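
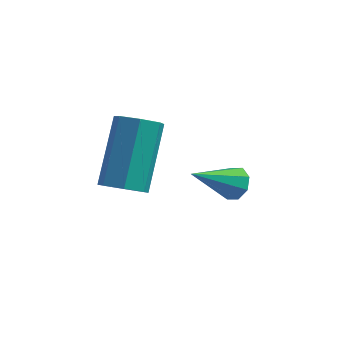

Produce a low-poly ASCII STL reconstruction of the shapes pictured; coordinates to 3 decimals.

solid 
facet normal 0.599 0.544 -0.587
outer loop
vertex -1.496 0.648 -0.648
vertex -1.85 0.657 -1.001
vertex -1.731 0.947 -0.611
endloop
endfacet
facet normal 0.313 0.130 0.941
outer loop
vertex -1.496 0.648 -0.648
vertex -1.731 0.947 -0.611
vertex -2.75 -0.157 -0.119
endloop
endfacet
facet normal 0.601 0.543 -0.587
outer loop
vertex -1.731 0.947 -0.611
vertex -1.85 0.657 -1.001
vertex -2.036 1.077 -0.803
endloop
endfacet
facet normal -0.246 0.575 0.780
outer loop
vertex -1.731 0.947 -0.611
vertex -2.036 1.077 -0.803
vertex -2.75 -0.157 -0.119
endloop
endfacet
facet normal 0.600 0.543 -0.588
outer loop
vertex -2.036 1.077 -0.803
vertex -1.85 0.657 -1.001
vertex -2.232 0.96 -1.111
endloop
endfacet
facet normal -0.765 0.588 0.263
outer loop
vertex -2.036 1.077 -0.803
vertex -2.232 0.96 -1.111
vertex -2.75 -0.157 -0.119
endloop
endfacet
facet normal 0.600 0.543 -0.588
outer loop
vertex -2.232 0.96 -1.111
vertex -1.85 0.657 -1.001
vertex -2.204 0.666 -1.354
endloop
endfacet
facet normal -0.938 0.163 -0.306
outer loop
vertex -2.232 0.96 -1.111
vertex -2.204 0.666 -1.354
vertex -2.75 -0.157 -0.119
endloop
endfacet
facet normal 0.599 0.544 -0.587
outer loop
vertex -2.204 0.666 -1.354
vertex -1.85 0.657 -1.001
vertex -1.968 0.367 -1.39
endloop
endfacet
facet normal -0.664 -0.453 -0.595
outer loop
vertex -2.204 0.666 -1.354
vertex -1.968 0.367 -1.39
vertex -2.75 -0.157 -0.119
endloop
endfacet
facet normal 0.602 0.542 -0.587
outer loop
vertex -1.968 0.367 -1.39
vertex -1.85 0.657 -1.001
vertex -1.664 0.237 -1.198
endloop
endfacet
facet normal -0.108 -0.894 -0.435
outer loop
vertex -1.968 0.367 -1.39
vertex -1.664 0.237 -1.198
vertex -2.75 -0.157 -0.119
endloop
endfacet
facet normal 0.599 0.542 -0.589
outer loop
vertex -1.664 0.237 -1.198
vertex -1.85 0.657 -1.001
vertex -1.468 0.354 -0.891
endloop
endfacet
facet normal 0.412 -0.908 0.083
outer loop
vertex -1.664 0.237 -1.198
vertex -1.468 0.354 -0.891
vertex -2.75 -0.157 -0.119
endloop
endfacet
facet normal 0.600 0.543 -0.588
outer loop
vertex -1.468 0.354 -0.891
vertex -1.85 0.657 -1.001
vertex -1.496 0.648 -0.648
endloop
endfacet
facet normal 0.585 -0.483 0.652
outer loop
vertex -1.468 0.354 -0.891
vertex -1.496 0.648 -0.648
vertex -2.75 -0.157 -0.119
endloop
endfacet
facet normal -0.005 -0.702 -0.713
outer loop
vertex -3.298 -2.246 0.925
vertex -3.855 -2.066 0.752
vertex -3.312 -1.869 0.554
endloop
endfacet
facet normal 1.000 0.016 -0.022
outer loop
vertex -3.298 -2.246 0.925
vertex -3.312 -1.869 0.554
vertex -3.289 -0.894 2.302
endloop
endfacet
facet normal 1.000 0.016 -0.022
outer loop
vertex -3.289 -0.894 2.302
vertex -3.312 -1.869 0.554
vertex -3.303 -0.516 1.931
endloop
endfacet
facet normal 0.003 0.701 0.714
outer loop
vertex -3.289 -0.894 2.302
vertex -3.303 -0.516 1.931
vertex -3.845 -0.714 2.128
endloop
endfacet
facet normal -0.006 -0.701 -0.713
outer loop
vertex -3.312 -1.869 0.554
vertex -3.855 -2.066 0.752
vertex -3.735 -1.64 0.332
endloop
endfacet
facet normal 0.602 0.568 -0.562
outer loop
vertex -3.312 -1.869 0.554
vertex -3.735 -1.64 0.332
vertex -3.303 -0.516 1.931
endloop
endfacet
facet normal 0.602 0.568 -0.562
outer loop
vertex -3.303 -0.516 1.931
vertex -3.735 -1.64 0.332
vertex -3.726 -0.287 1.709
endloop
endfacet
facet normal 0.004 0.700 0.714
outer loop
vertex -3.303 -0.516 1.931
vertex -3.726 -0.287 1.709
vertex -3.845 -0.714 2.128
endloop
endfacet
facet normal -0.005 -0.701 -0.713
outer loop
vertex -3.735 -1.64 0.332
vertex -3.855 -2.066 0.752
vertex -4.248 -1.732 0.426
endloop
endfacet
facet normal -0.248 0.692 -0.678
outer loop
vertex -3.735 -1.64 0.332
vertex -4.248 -1.732 0.426
vertex -3.726 -0.287 1.709
endloop
endfacet
facet normal -0.249 0.692 -0.678
outer loop
vertex -3.726 -0.287 1.709
vertex -4.248 -1.732 0.426
vertex -4.238 -0.379 1.803
endloop
endfacet
facet normal 0.005 0.700 0.715
outer loop
vertex -3.726 -0.287 1.709
vertex -4.238 -0.379 1.803
vertex -3.845 -0.714 2.128
endloop
endfacet
facet normal -0.004 -0.701 -0.713
outer loop
vertex -4.248 -1.732 0.426
vertex -3.855 -2.066 0.752
vertex -4.464 -2.076 0.765
endloop
endfacet
facet normal -0.913 0.295 -0.283
outer loop
vertex -4.248 -1.732 0.426
vertex -4.464 -2.076 0.765
vertex -4.238 -0.379 1.803
endloop
endfacet
facet normal -0.912 0.295 -0.284
outer loop
vertex -4.238 -0.379 1.803
vertex -4.464 -2.076 0.765
vertex -4.455 -0.723 2.142
endloop
endfacet
facet normal 0.006 0.700 0.714
outer loop
vertex -4.238 -0.379 1.803
vertex -4.455 -0.723 2.142
vertex -3.845 -0.714 2.128
endloop
endfacet
facet normal -0.004 -0.701 -0.713
outer loop
vertex -4.464 -2.076 0.765
vertex -3.855 -2.066 0.752
vertex -4.222 -2.412 1.094
endloop
endfacet
facet normal -0.889 -0.323 0.324
outer loop
vertex -4.464 -2.076 0.765
vertex -4.222 -2.412 1.094
vertex -4.455 -0.723 2.142
endloop
endfacet
facet normal -0.889 -0.323 0.323
outer loop
vertex -4.455 -0.723 2.142
vertex -4.222 -2.412 1.094
vertex -4.213 -1.06 2.471
endloop
endfacet
facet normal 0.006 0.701 0.713
outer loop
vertex -4.455 -0.723 2.142
vertex -4.213 -1.06 2.471
vertex -3.845 -0.714 2.128
endloop
endfacet
facet normal -0.005 -0.700 -0.714
outer loop
vertex -4.222 -2.412 1.094
vertex -3.855 -2.066 0.752
vertex -3.703 -2.488 1.165
endloop
endfacet
facet normal -0.196 -0.699 0.688
outer loop
vertex -4.222 -2.412 1.094
vertex -3.703 -2.488 1.165
vertex -4.213 -1.06 2.471
endloop
endfacet
facet normal -0.196 -0.699 0.688
outer loop
vertex -4.213 -1.06 2.471
vertex -3.703 -2.488 1.165
vertex -3.694 -1.136 2.542
endloop
endfacet
facet normal 0.005 0.701 0.713
outer loop
vertex -4.213 -1.06 2.471
vertex -3.694 -1.136 2.542
vertex -3.845 -0.714 2.128
endloop
endfacet
facet normal -0.005 -0.700 -0.714
outer loop
vertex -3.703 -2.488 1.165
vertex -3.855 -2.066 0.752
vertex -3.298 -2.246 0.925
endloop
endfacet
facet normal 0.644 -0.548 0.534
outer loop
vertex -3.703 -2.488 1.165
vertex -3.298 -2.246 0.925
vertex -3.694 -1.136 2.542
endloop
endfacet
facet normal 0.644 -0.548 0.534
outer loop
vertex -3.694 -1.136 2.542
vertex -3.298 -2.246 0.925
vertex -3.289 -0.894 2.302
endloop
endfacet
facet normal 0.004 0.701 0.713
outer loop
vertex -3.694 -1.136 2.542
vertex -3.289 -0.894 2.302
vertex -3.845 -0.714 2.128
endloop
endfacet

endsolid


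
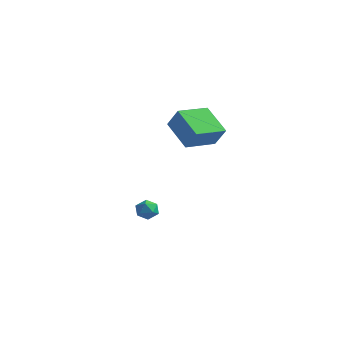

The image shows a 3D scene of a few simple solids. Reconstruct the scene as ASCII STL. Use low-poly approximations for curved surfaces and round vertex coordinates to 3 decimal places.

solid 
facet normal -0.555 0.057 -0.830
outer loop
vertex -1.896 1.002 3.862
vertex -1.397 2.908 3.66
vertex -0.255 0.452 2.727
endloop
endfacet
facet normal -0.252 -0.962 0.102
outer loop
vertex 0.517 0.372 3.88
vertex -1.896 1.002 3.862
vertex -0.255 0.452 2.727
endloop
endfacet
facet normal -0.555 0.057 -0.830
outer loop
vertex -0.255 0.452 2.727
vertex -1.397 2.908 3.66
vertex 0.244 2.357 2.525
endloop
endfacet
facet normal 0.792 -0.266 -0.549
outer loop
vertex 0.244 2.357 2.525
vertex 0.517 0.372 3.88
vertex -0.255 0.452 2.727
endloop
endfacet
facet normal -0.792 0.266 0.549
outer loop
vertex -1.896 1.002 3.862
vertex -0.625 2.828 4.813
vertex -1.397 2.908 3.66
endloop
endfacet
facet normal -0.252 -0.962 0.103
outer loop
vertex -1.124 0.923 5.015
vertex -1.896 1.002 3.862
vertex 0.517 0.372 3.88
endloop
endfacet
facet normal -0.793 0.266 0.549
outer loop
vertex -1.124 0.923 5.015
vertex -0.625 2.828 4.813
vertex -1.896 1.002 3.862
endloop
endfacet
facet normal 0.252 0.962 -0.102
outer loop
vertex -1.397 2.908 3.66
vertex -0.625 2.828 4.813
vertex 0.244 2.357 2.525
endloop
endfacet
facet normal 0.793 -0.266 -0.549
outer loop
vertex 1.016 2.278 3.678
vertex 0.517 0.372 3.88
vertex 0.244 2.357 2.525
endloop
endfacet
facet normal 0.252 0.962 -0.103
outer loop
vertex 0.244 2.357 2.525
vertex -0.625 2.828 4.813
vertex 1.016 2.278 3.678
endloop
endfacet
facet normal 0.555 -0.057 0.830
outer loop
vertex 1.016 2.278 3.678
vertex -1.124 0.923 5.015
vertex 0.517 0.372 3.88
endloop
endfacet
facet normal 0.555 -0.057 0.830
outer loop
vertex -0.625 2.828 4.813
vertex -1.124 0.923 5.015
vertex 1.016 2.278 3.678
endloop
endfacet
facet normal -0.577 0.749 0.326
outer loop
vertex -4.629 2.138 -3.413
vertex -4.271 2.134 -2.77
vertex -4.032 2.558 -3.322
endloop
endfacet
facet normal -0.492 0.782 -0.381
outer loop
vertex -4.629 2.138 -3.413
vertex -4.032 2.558 -3.322
vertex -4.13 2.19 -3.951
endloop
endfacet
facet normal -0.730 0.172 -0.661
outer loop
vertex -4.629 2.138 -3.413
vertex -4.13 2.19 -3.951
vertex -4.43 1.538 -3.789
endloop
endfacet
facet normal -0.962 -0.240 -0.126
outer loop
vertex -4.629 2.138 -3.413
vertex -4.43 1.538 -3.789
vertex -4.517 1.503 -3.058
endloop
endfacet
facet normal -0.867 0.117 0.484
outer loop
vertex -4.629 2.138 -3.413
vertex -4.517 1.503 -3.058
vertex -4.271 2.134 -2.77
endloop
endfacet
facet normal 0.206 0.830 -0.518
outer loop
vertex -4.13 2.19 -3.951
vertex -4.032 2.558 -3.322
vertex -3.463 2.217 -3.642
endloop
endfacet
facet normal 0.071 0.776 0.627
outer loop
vertex -4.032 2.558 -3.322
vertex -4.271 2.134 -2.77
vertex -3.55 2.182 -2.911
endloop
endfacet
facet normal -0.399 -0.247 0.883
outer loop
vertex -4.271 2.134 -2.77
vertex -4.517 1.503 -3.058
vertex -3.85 1.53 -2.749
endloop
endfacet
facet normal -0.554 -0.826 -0.105
outer loop
vertex -4.517 1.503 -3.058
vertex -4.43 1.538 -3.789
vertex -3.948 1.162 -3.378
endloop
endfacet
facet normal -0.179 -0.159 -0.971
outer loop
vertex -4.43 1.538 -3.789
vertex -4.13 2.19 -3.951
vertex -3.709 1.586 -3.93
endloop
endfacet
facet normal 0.962 0.240 0.126
outer loop
vertex -3.351 1.582 -3.287
vertex -3.463 2.217 -3.642
vertex -3.55 2.182 -2.911
endloop
endfacet
facet normal 0.730 -0.172 0.661
outer loop
vertex -3.351 1.582 -3.287
vertex -3.55 2.182 -2.911
vertex -3.85 1.53 -2.749
endloop
endfacet
facet normal 0.492 -0.782 0.381
outer loop
vertex -3.351 1.582 -3.287
vertex -3.85 1.53 -2.749
vertex -3.948 1.162 -3.378
endloop
endfacet
facet normal 0.577 -0.749 -0.326
outer loop
vertex -3.351 1.582 -3.287
vertex -3.948 1.162 -3.378
vertex -3.709 1.586 -3.93
endloop
endfacet
facet normal 0.867 -0.117 -0.484
outer loop
vertex -3.351 1.582 -3.287
vertex -3.709 1.586 -3.93
vertex -3.463 2.217 -3.642
endloop
endfacet
facet normal 0.554 0.826 0.105
outer loop
vertex -3.55 2.182 -2.911
vertex -3.463 2.217 -3.642
vertex -4.032 2.558 -3.322
endloop
endfacet
facet normal 0.179 0.159 0.971
outer loop
vertex -3.85 1.53 -2.749
vertex -3.55 2.182 -2.911
vertex -4.271 2.134 -2.77
endloop
endfacet
facet normal -0.206 -0.830 0.518
outer loop
vertex -3.948 1.162 -3.378
vertex -3.85 1.53 -2.749
vertex -4.517 1.503 -3.058
endloop
endfacet
facet normal -0.071 -0.776 -0.627
outer loop
vertex -3.709 1.586 -3.93
vertex -3.948 1.162 -3.378
vertex -4.43 1.538 -3.789
endloop
endfacet
facet normal 0.399 0.247 -0.883
outer loop
vertex -3.463 2.217 -3.642
vertex -3.709 1.586 -3.93
vertex -4.13 2.19 -3.951
endloop
endfacet

endsolid


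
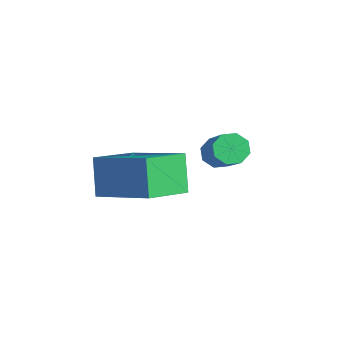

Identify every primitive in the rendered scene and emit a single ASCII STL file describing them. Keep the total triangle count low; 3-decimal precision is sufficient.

solid 
facet normal -0.748 0.154 -0.646
outer loop
vertex 1.806 0.46 -0.029
vertex 1.51 0.76 0.385
vertex 1.901 0.901 -0.034
endloop
endfacet
facet normal 0.630 -0.144 -0.763
outer loop
vertex 1.806 0.46 -0.029
vertex 1.901 0.901 -0.034
vertex 3.345 0.141 1.302
endloop
endfacet
facet normal 0.629 -0.146 -0.763
outer loop
vertex 3.345 0.141 1.302
vertex 1.901 0.901 -0.034
vertex 3.441 0.582 1.297
endloop
endfacet
facet normal 0.747 -0.155 0.646
outer loop
vertex 3.345 0.141 1.302
vertex 3.441 0.582 1.297
vertex 3.05 0.44 1.715
endloop
endfacet
facet normal -0.748 0.156 -0.645
outer loop
vertex 1.901 0.901 -0.034
vertex 1.51 0.76 0.385
vertex 1.768 1.26 0.207
endloop
endfacet
facet normal 0.595 0.588 -0.548
outer loop
vertex 1.901 0.901 -0.034
vertex 1.768 1.26 0.207
vertex 3.441 0.582 1.297
endloop
endfacet
facet normal 0.595 0.588 -0.548
outer loop
vertex 3.441 0.582 1.297
vertex 1.768 1.26 0.207
vertex 3.307 0.941 1.537
endloop
endfacet
facet normal 0.747 -0.153 0.647
outer loop
vertex 3.441 0.582 1.297
vertex 3.307 0.941 1.537
vertex 3.05 0.44 1.715
endloop
endfacet
facet normal -0.746 0.155 -0.647
outer loop
vertex 1.768 1.26 0.207
vertex 1.51 0.76 0.385
vertex 1.483 1.325 0.551
endloop
endfacet
facet normal 0.211 0.977 -0.010
outer loop
vertex 1.768 1.26 0.207
vertex 1.483 1.325 0.551
vertex 3.307 0.941 1.537
endloop
endfacet
facet normal 0.211 0.977 -0.010
outer loop
vertex 3.307 0.941 1.537
vertex 1.483 1.325 0.551
vertex 3.023 1.006 1.882
endloop
endfacet
facet normal 0.748 -0.155 0.645
outer loop
vertex 3.307 0.941 1.537
vertex 3.023 1.006 1.882
vertex 3.05 0.44 1.715
endloop
endfacet
facet normal -0.748 0.154 -0.646
outer loop
vertex 1.483 1.325 0.551
vertex 1.51 0.76 0.385
vertex 1.215 1.059 0.798
endloop
endfacet
facet normal -0.296 0.793 0.533
outer loop
vertex 1.483 1.325 0.551
vertex 1.215 1.059 0.798
vertex 3.023 1.006 1.882
endloop
endfacet
facet normal -0.296 0.793 0.532
outer loop
vertex 3.023 1.006 1.882
vertex 1.215 1.059 0.798
vertex 2.754 0.74 2.129
endloop
endfacet
facet normal 0.747 -0.155 0.646
outer loop
vertex 3.023 1.006 1.882
vertex 2.754 0.74 2.129
vertex 3.05 0.44 1.715
endloop
endfacet
facet normal -0.747 0.155 -0.646
outer loop
vertex 1.215 1.059 0.798
vertex 1.51 0.76 0.385
vertex 1.119 0.618 0.803
endloop
endfacet
facet normal -0.630 0.146 0.763
outer loop
vertex 1.215 1.059 0.798
vertex 1.119 0.618 0.803
vertex 2.754 0.74 2.129
endloop
endfacet
facet normal -0.630 0.144 0.763
outer loop
vertex 2.754 0.74 2.129
vertex 1.119 0.618 0.803
vertex 2.659 0.299 2.134
endloop
endfacet
facet normal 0.748 -0.154 0.646
outer loop
vertex 2.754 0.74 2.129
vertex 2.659 0.299 2.134
vertex 3.05 0.44 1.715
endloop
endfacet
facet normal -0.747 0.153 -0.647
outer loop
vertex 1.119 0.618 0.803
vertex 1.51 0.76 0.385
vertex 1.253 0.259 0.563
endloop
endfacet
facet normal -0.595 -0.588 0.548
outer loop
vertex 1.119 0.618 0.803
vertex 1.253 0.259 0.563
vertex 2.659 0.299 2.134
endloop
endfacet
facet normal -0.595 -0.588 0.548
outer loop
vertex 2.659 0.299 2.134
vertex 1.253 0.259 0.563
vertex 2.792 -0.06 1.893
endloop
endfacet
facet normal 0.748 -0.156 0.645
outer loop
vertex 2.659 0.299 2.134
vertex 2.792 -0.06 1.893
vertex 3.05 0.44 1.715
endloop
endfacet
facet normal -0.748 0.155 -0.645
outer loop
vertex 1.253 0.259 0.563
vertex 1.51 0.76 0.385
vertex 1.537 0.194 0.218
endloop
endfacet
facet normal -0.211 -0.977 0.010
outer loop
vertex 1.253 0.259 0.563
vertex 1.537 0.194 0.218
vertex 2.792 -0.06 1.893
endloop
endfacet
facet normal -0.211 -0.977 0.010
outer loop
vertex 2.792 -0.06 1.893
vertex 1.537 0.194 0.218
vertex 3.077 -0.125 1.549
endloop
endfacet
facet normal 0.746 -0.155 0.647
outer loop
vertex 2.792 -0.06 1.893
vertex 3.077 -0.125 1.549
vertex 3.05 0.44 1.715
endloop
endfacet
facet normal -0.747 0.155 -0.646
outer loop
vertex 1.537 0.194 0.218
vertex 1.51 0.76 0.385
vertex 1.806 0.46 -0.029
endloop
endfacet
facet normal 0.296 -0.793 -0.532
outer loop
vertex 1.537 0.194 0.218
vertex 1.806 0.46 -0.029
vertex 3.077 -0.125 1.549
endloop
endfacet
facet normal 0.296 -0.793 -0.533
outer loop
vertex 3.077 -0.125 1.549
vertex 1.806 0.46 -0.029
vertex 3.345 0.141 1.302
endloop
endfacet
facet normal 0.748 -0.154 0.646
outer loop
vertex 3.077 -0.125 1.549
vertex 3.345 0.141 1.302
vertex 3.05 0.44 1.715
endloop
endfacet
facet normal -0.513 0.161 0.843
outer loop
vertex 3.388 -2.459 2.41
vertex 2.851 -0.977 1.801
vertex 1.665 -3.436 1.548
endloop
endfacet
facet normal 0.317 -0.877 0.361
outer loop
vertex 2.389 -3.663 0.359
vertex 3.388 -2.459 2.41
vertex 1.665 -3.436 1.548
endloop
endfacet
facet normal -0.513 0.161 0.843
outer loop
vertex 1.665 -3.436 1.548
vertex 2.851 -0.977 1.801
vertex 1.129 -1.954 0.939
endloop
endfacet
facet normal -0.797 -0.452 -0.399
outer loop
vertex 1.129 -1.954 0.939
vertex 2.389 -3.663 0.359
vertex 1.665 -3.436 1.548
endloop
endfacet
facet normal 0.797 0.453 0.399
outer loop
vertex 3.388 -2.459 2.41
vertex 3.575 -1.204 0.612
vertex 2.851 -0.977 1.801
endloop
endfacet
facet normal 0.317 -0.877 0.360
outer loop
vertex 4.111 -2.686 1.221
vertex 3.388 -2.459 2.41
vertex 2.389 -3.663 0.359
endloop
endfacet
facet normal 0.798 0.452 0.399
outer loop
vertex 4.111 -2.686 1.221
vertex 3.575 -1.204 0.612
vertex 3.388 -2.459 2.41
endloop
endfacet
facet normal -0.317 0.877 -0.361
outer loop
vertex 2.851 -0.977 1.801
vertex 3.575 -1.204 0.612
vertex 1.129 -1.954 0.939
endloop
endfacet
facet normal -0.798 -0.453 -0.399
outer loop
vertex 1.852 -2.181 -0.25
vertex 2.389 -3.663 0.359
vertex 1.129 -1.954 0.939
endloop
endfacet
facet normal -0.317 0.877 -0.360
outer loop
vertex 1.129 -1.954 0.939
vertex 3.575 -1.204 0.612
vertex 1.852 -2.181 -0.25
endloop
endfacet
facet normal 0.513 -0.161 -0.843
outer loop
vertex 1.852 -2.181 -0.25
vertex 4.111 -2.686 1.221
vertex 2.389 -3.663 0.359
endloop
endfacet
facet normal 0.513 -0.161 -0.843
outer loop
vertex 3.575 -1.204 0.612
vertex 4.111 -2.686 1.221
vertex 1.852 -2.181 -0.25
endloop
endfacet

endsolid


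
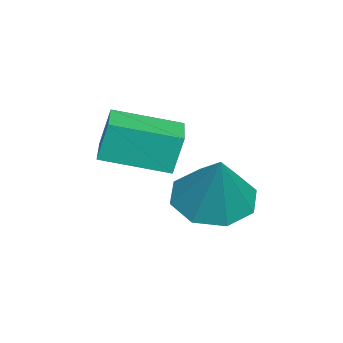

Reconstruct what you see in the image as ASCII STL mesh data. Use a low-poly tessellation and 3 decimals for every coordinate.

solid 
facet normal -0.509 -0.196 -0.838
outer loop
vertex -0.199 1.175 -3.726
vertex -1.078 1.485 -3.264
vertex -0.337 1.953 -3.824
endloop
endfacet
facet normal 0.984 0.165 -0.074
outer loop
vertex -0.199 1.175 -3.726
vertex -0.337 1.953 -3.824
vertex -0.162 1.835 -1.756
endloop
endfacet
facet normal -0.510 -0.196 -0.838
outer loop
vertex -0.337 1.953 -3.824
vertex -1.078 1.485 -3.264
vertex -0.908 2.456 -3.594
endloop
endfacet
facet normal 0.658 0.753 -0.013
outer loop
vertex -0.337 1.953 -3.824
vertex -0.908 2.456 -3.594
vertex -0.162 1.835 -1.756
endloop
endfacet
facet normal -0.509 -0.196 -0.838
outer loop
vertex -0.908 2.456 -3.594
vertex -1.078 1.485 -3.264
vertex -1.58 2.391 -3.171
endloop
endfacet
facet normal 0.088 0.954 0.287
outer loop
vertex -0.908 2.456 -3.594
vertex -1.58 2.391 -3.171
vertex -0.162 1.835 -1.756
endloop
endfacet
facet normal -0.509 -0.196 -0.838
outer loop
vertex -1.58 2.391 -3.171
vertex -1.078 1.485 -3.264
vertex -1.957 1.794 -2.803
endloop
endfacet
facet normal -0.394 0.650 0.650
outer loop
vertex -1.58 2.391 -3.171
vertex -1.957 1.794 -2.803
vertex -0.162 1.835 -1.756
endloop
endfacet
facet normal -0.508 -0.195 -0.839
outer loop
vertex -1.957 1.794 -2.803
vertex -1.078 1.485 -3.264
vertex -1.82 1.016 -2.705
endloop
endfacet
facet normal -0.504 0.020 0.863
outer loop
vertex -1.957 1.794 -2.803
vertex -1.82 1.016 -2.705
vertex -0.162 1.835 -1.756
endloop
endfacet
facet normal -0.509 -0.195 -0.839
outer loop
vertex -1.82 1.016 -2.705
vertex -1.078 1.485 -3.264
vertex -1.248 0.513 -2.935
endloop
endfacet
facet normal -0.178 -0.569 0.803
outer loop
vertex -1.82 1.016 -2.705
vertex -1.248 0.513 -2.935
vertex -0.162 1.835 -1.756
endloop
endfacet
facet normal -0.510 -0.195 -0.838
outer loop
vertex -1.248 0.513 -2.935
vertex -1.078 1.485 -3.264
vertex -0.577 0.578 -3.358
endloop
endfacet
facet normal 0.392 -0.770 0.503
outer loop
vertex -1.248 0.513 -2.935
vertex -0.577 0.578 -3.358
vertex -0.162 1.835 -1.756
endloop
endfacet
facet normal -0.509 -0.194 -0.838
outer loop
vertex -0.577 0.578 -3.358
vertex -1.078 1.485 -3.264
vertex -0.199 1.175 -3.726
endloop
endfacet
facet normal 0.873 -0.467 0.140
outer loop
vertex -0.577 0.578 -3.358
vertex -0.199 1.175 -3.726
vertex -0.162 1.835 -1.756
endloop
endfacet
facet normal -0.974 -0.223 -0.046
outer loop
vertex 0.304 -0.549 -0.183
vertex -0.039 1.033 -0.593
vertex 0.406 -0.788 -1.191
endloop
endfacet
facet normal 0.206 -0.947 0.245
outer loop
vertex 1.779 -0.473 -1.127
vertex 0.304 -0.549 -0.183
vertex 0.406 -0.788 -1.191
endloop
endfacet
facet normal -0.974 -0.223 -0.045
outer loop
vertex 0.406 -0.788 -1.191
vertex -0.039 1.033 -0.593
vertex 0.062 0.795 -1.6
endloop
endfacet
facet normal 0.098 -0.229 -0.969
outer loop
vertex 0.062 0.795 -1.6
vertex 1.779 -0.473 -1.127
vertex 0.406 -0.788 -1.191
endloop
endfacet
facet normal -0.098 0.230 0.968
outer loop
vertex 0.304 -0.549 -0.183
vertex 1.334 1.348 -0.529
vertex -0.039 1.033 -0.593
endloop
endfacet
facet normal 0.205 -0.948 0.245
outer loop
vertex 1.678 -0.235 -0.12
vertex 0.304 -0.549 -0.183
vertex 1.779 -0.473 -1.127
endloop
endfacet
facet normal -0.097 0.229 0.969
outer loop
vertex 1.678 -0.235 -0.12
vertex 1.334 1.348 -0.529
vertex 0.304 -0.549 -0.183
endloop
endfacet
facet normal -0.206 0.947 -0.245
outer loop
vertex -0.039 1.033 -0.593
vertex 1.334 1.348 -0.529
vertex 0.062 0.795 -1.6
endloop
endfacet
facet normal 0.097 -0.230 -0.968
outer loop
vertex 1.436 1.109 -1.537
vertex 1.779 -0.473 -1.127
vertex 0.062 0.795 -1.6
endloop
endfacet
facet normal -0.205 0.947 -0.245
outer loop
vertex 0.062 0.795 -1.6
vertex 1.334 1.348 -0.529
vertex 1.436 1.109 -1.537
endloop
endfacet
facet normal 0.974 0.223 0.045
outer loop
vertex 1.436 1.109 -1.537
vertex 1.678 -0.235 -0.12
vertex 1.779 -0.473 -1.127
endloop
endfacet
facet normal 0.974 0.223 0.046
outer loop
vertex 1.334 1.348 -0.529
vertex 1.678 -0.235 -0.12
vertex 1.436 1.109 -1.537
endloop
endfacet

endsolid


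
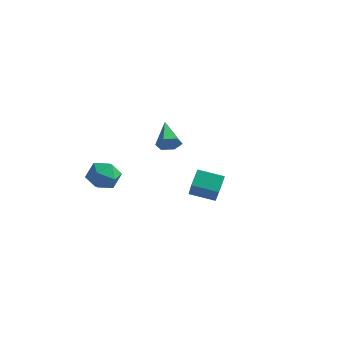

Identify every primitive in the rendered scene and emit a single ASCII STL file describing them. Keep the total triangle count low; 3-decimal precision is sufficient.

solid 
facet normal -0.761 0.478 0.439
outer loop
vertex -2.118 -3.298 -1.865
vertex -1.81 -3.602 -1.0
vertex -1.491 -2.763 -1.36
endloop
endfacet
facet normal -0.563 0.811 -0.160
outer loop
vertex -2.118 -3.298 -1.865
vertex -1.491 -2.763 -1.36
vertex -1.376 -2.871 -2.315
endloop
endfacet
facet normal -0.624 0.348 -0.699
outer loop
vertex -2.118 -3.298 -1.865
vertex -1.376 -2.871 -2.315
vertex -1.624 -3.777 -2.545
endloop
endfacet
facet normal -0.859 -0.270 -0.434
outer loop
vertex -2.118 -3.298 -1.865
vertex -1.624 -3.777 -2.545
vertex -1.892 -4.229 -1.733
endloop
endfacet
facet normal -0.944 -0.191 0.269
outer loop
vertex -2.118 -3.298 -1.865
vertex -1.892 -4.229 -1.733
vertex -1.81 -3.602 -1.0
endloop
endfacet
facet normal 0.125 0.987 -0.097
outer loop
vertex -1.376 -2.871 -2.315
vertex -1.491 -2.763 -1.36
vertex -0.608 -2.911 -1.727
endloop
endfacet
facet normal -0.194 0.448 0.873
outer loop
vertex -1.491 -2.763 -1.36
vertex -1.81 -3.602 -1.0
vertex -0.876 -3.363 -0.915
endloop
endfacet
facet normal -0.490 -0.634 0.597
outer loop
vertex -1.81 -3.602 -1.0
vertex -1.892 -4.229 -1.733
vertex -1.124 -4.269 -1.145
endloop
endfacet
facet normal -0.353 -0.763 -0.541
outer loop
vertex -1.892 -4.229 -1.733
vertex -1.624 -3.777 -2.545
vertex -1.009 -4.377 -2.1
endloop
endfacet
facet normal 0.027 0.239 -0.971
outer loop
vertex -1.624 -3.777 -2.545
vertex -1.376 -2.871 -2.315
vertex -0.69 -3.538 -2.46
endloop
endfacet
facet normal 0.859 0.270 0.434
outer loop
vertex -0.382 -3.842 -1.595
vertex -0.608 -2.911 -1.727
vertex -0.876 -3.363 -0.915
endloop
endfacet
facet normal 0.624 -0.348 0.699
outer loop
vertex -0.382 -3.842 -1.595
vertex -0.876 -3.363 -0.915
vertex -1.124 -4.269 -1.145
endloop
endfacet
facet normal 0.563 -0.811 0.160
outer loop
vertex -0.382 -3.842 -1.595
vertex -1.124 -4.269 -1.145
vertex -1.009 -4.377 -2.1
endloop
endfacet
facet normal 0.761 -0.478 -0.439
outer loop
vertex -0.382 -3.842 -1.595
vertex -1.009 -4.377 -2.1
vertex -0.69 -3.538 -2.46
endloop
endfacet
facet normal 0.944 0.191 -0.269
outer loop
vertex -0.382 -3.842 -1.595
vertex -0.69 -3.538 -2.46
vertex -0.608 -2.911 -1.727
endloop
endfacet
facet normal 0.353 0.763 0.541
outer loop
vertex -0.876 -3.363 -0.915
vertex -0.608 -2.911 -1.727
vertex -1.491 -2.763 -1.36
endloop
endfacet
facet normal -0.027 -0.239 0.971
outer loop
vertex -1.124 -4.269 -1.145
vertex -0.876 -3.363 -0.915
vertex -1.81 -3.602 -1.0
endloop
endfacet
facet normal -0.125 -0.987 0.097
outer loop
vertex -1.009 -4.377 -2.1
vertex -1.124 -4.269 -1.145
vertex -1.892 -4.229 -1.733
endloop
endfacet
facet normal 0.194 -0.448 -0.873
outer loop
vertex -0.69 -3.538 -2.46
vertex -1.009 -4.377 -2.1
vertex -1.624 -3.777 -2.545
endloop
endfacet
facet normal 0.490 0.634 -0.597
outer loop
vertex -0.608 -2.911 -1.727
vertex -0.69 -3.538 -2.46
vertex -1.376 -2.871 -2.315
endloop
endfacet
facet normal 0.597 -0.665 -0.448
outer loop
vertex -1.256 2.93 -2.168
vertex -1.726 2.874 -2.711
vertex -1.2 3.365 -2.739
endloop
endfacet
facet normal 0.558 0.633 0.537
outer loop
vertex -1.256 2.93 -2.168
vertex -1.2 3.365 -2.739
vertex -2.794 4.066 -1.909
endloop
endfacet
facet normal 0.597 -0.666 -0.447
outer loop
vertex -1.2 3.365 -2.739
vertex -1.726 2.874 -2.711
vertex -1.669 3.309 -3.282
endloop
endfacet
facet normal 0.245 0.920 -0.306
outer loop
vertex -1.2 3.365 -2.739
vertex -1.669 3.309 -3.282
vertex -2.794 4.066 -1.909
endloop
endfacet
facet normal 0.596 -0.666 -0.448
outer loop
vertex -1.669 3.309 -3.282
vertex -1.726 2.874 -2.711
vertex -2.196 2.819 -3.254
endloop
endfacet
facet normal -0.508 0.507 -0.696
outer loop
vertex -1.669 3.309 -3.282
vertex -2.196 2.819 -3.254
vertex -2.794 4.066 -1.909
endloop
endfacet
facet normal 0.596 -0.666 -0.449
outer loop
vertex -2.196 2.819 -3.254
vertex -1.726 2.874 -2.711
vertex -2.252 2.384 -2.683
endloop
endfacet
facet normal -0.951 -0.195 -0.242
outer loop
vertex -2.196 2.819 -3.254
vertex -2.252 2.384 -2.683
vertex -2.794 4.066 -1.909
endloop
endfacet
facet normal 0.596 -0.666 -0.449
outer loop
vertex -2.252 2.384 -2.683
vertex -1.726 2.874 -2.711
vertex -1.782 2.439 -2.14
endloop
endfacet
facet normal -0.638 -0.482 0.601
outer loop
vertex -2.252 2.384 -2.683
vertex -1.782 2.439 -2.14
vertex -2.794 4.066 -1.909
endloop
endfacet
facet normal 0.597 -0.665 -0.448
outer loop
vertex -1.782 2.439 -2.14
vertex -1.726 2.874 -2.711
vertex -1.256 2.93 -2.168
endloop
endfacet
facet normal 0.116 -0.068 0.991
outer loop
vertex -1.782 2.439 -2.14
vertex -1.256 2.93 -2.168
vertex -2.794 4.066 -1.909
endloop
endfacet
facet normal -0.421 0.517 -0.745
outer loop
vertex 2.131 -0.499 -2.352
vertex 3.372 0.031 -2.686
vertex 2.299 -1.304 -3.006
endloop
endfacet
facet normal -0.892 -0.382 0.241
outer loop
vertex 3.088 -2.271 -1.614
vertex 2.131 -0.499 -2.352
vertex 2.299 -1.304 -3.006
endloop
endfacet
facet normal -0.422 0.517 -0.745
outer loop
vertex 2.299 -1.304 -3.006
vertex 3.372 0.031 -2.686
vertex 3.54 -0.773 -3.34
endloop
endfacet
facet normal 0.160 -0.766 -0.623
outer loop
vertex 3.54 -0.773 -3.34
vertex 3.088 -2.271 -1.614
vertex 2.299 -1.304 -3.006
endloop
endfacet
facet normal -0.160 0.766 0.623
outer loop
vertex 2.131 -0.499 -2.352
vertex 4.161 -0.936 -1.294
vertex 3.372 0.031 -2.686
endloop
endfacet
facet normal -0.892 -0.382 0.240
outer loop
vertex 2.92 -1.467 -0.96
vertex 2.131 -0.499 -2.352
vertex 3.088 -2.271 -1.614
endloop
endfacet
facet normal -0.160 0.766 0.623
outer loop
vertex 2.92 -1.467 -0.96
vertex 4.161 -0.936 -1.294
vertex 2.131 -0.499 -2.352
endloop
endfacet
facet normal 0.892 0.382 -0.240
outer loop
vertex 3.372 0.031 -2.686
vertex 4.161 -0.936 -1.294
vertex 3.54 -0.773 -3.34
endloop
endfacet
facet normal 0.159 -0.766 -0.623
outer loop
vertex 4.329 -1.741 -1.948
vertex 3.088 -2.271 -1.614
vertex 3.54 -0.773 -3.34
endloop
endfacet
facet normal 0.892 0.382 -0.240
outer loop
vertex 3.54 -0.773 -3.34
vertex 4.161 -0.936 -1.294
vertex 4.329 -1.741 -1.948
endloop
endfacet
facet normal 0.421 -0.518 0.745
outer loop
vertex 4.329 -1.741 -1.948
vertex 2.92 -1.467 -0.96
vertex 3.088 -2.271 -1.614
endloop
endfacet
facet normal 0.422 -0.517 0.745
outer loop
vertex 4.161 -0.936 -1.294
vertex 2.92 -1.467 -0.96
vertex 4.329 -1.741 -1.948
endloop
endfacet

endsolid


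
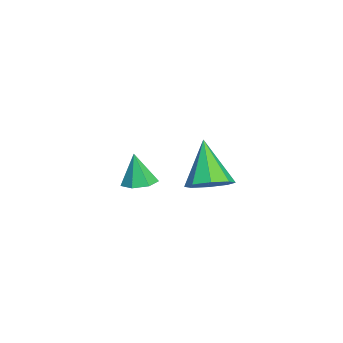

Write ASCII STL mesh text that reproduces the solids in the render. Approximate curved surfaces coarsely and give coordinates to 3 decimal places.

solid 
facet normal 0.473 0.158 -0.867
outer loop
vertex 2.788 1.416 -0.417
vertex 2.185 1.918 -0.655
vertex 2.893 2.012 -0.251
endloop
endfacet
facet normal 0.625 -0.310 0.716
outer loop
vertex 2.788 1.416 -0.417
vertex 2.893 2.012 -0.251
vertex 1.295 1.622 0.975
endloop
endfacet
facet normal 0.474 0.158 -0.867
outer loop
vertex 2.893 2.012 -0.251
vertex 2.185 1.918 -0.655
vertex 2.583 2.553 -0.322
endloop
endfacet
facet normal 0.500 0.388 0.775
outer loop
vertex 2.893 2.012 -0.251
vertex 2.583 2.553 -0.322
vertex 1.295 1.622 0.975
endloop
endfacet
facet normal 0.473 0.158 -0.867
outer loop
vertex 2.583 2.553 -0.322
vertex 2.185 1.918 -0.655
vertex 2.04 2.723 -0.587
endloop
endfacet
facet normal -0.021 0.822 0.569
outer loop
vertex 2.583 2.553 -0.322
vertex 2.04 2.723 -0.587
vertex 1.295 1.622 0.975
endloop
endfacet
facet normal 0.473 0.158 -0.867
outer loop
vertex 2.04 2.723 -0.587
vertex 2.185 1.918 -0.655
vertex 1.582 2.421 -0.892
endloop
endfacet
facet normal -0.635 0.741 0.220
outer loop
vertex 2.04 2.723 -0.587
vertex 1.582 2.421 -0.892
vertex 1.295 1.622 0.975
endloop
endfacet
facet normal 0.473 0.158 -0.867
outer loop
vertex 1.582 2.421 -0.892
vertex 2.185 1.918 -0.655
vertex 1.477 1.825 -1.058
endloop
endfacet
facet normal -0.979 0.192 -0.069
outer loop
vertex 1.582 2.421 -0.892
vertex 1.477 1.825 -1.058
vertex 1.295 1.622 0.975
endloop
endfacet
facet normal 0.473 0.158 -0.867
outer loop
vertex 1.477 1.825 -1.058
vertex 2.185 1.918 -0.655
vertex 1.787 1.283 -0.988
endloop
endfacet
facet normal -0.854 -0.505 -0.127
outer loop
vertex 1.477 1.825 -1.058
vertex 1.787 1.283 -0.988
vertex 1.295 1.622 0.975
endloop
endfacet
facet normal 0.474 0.157 -0.866
outer loop
vertex 1.787 1.283 -0.988
vertex 2.185 1.918 -0.655
vertex 2.329 1.114 -0.722
endloop
endfacet
facet normal -0.332 -0.940 0.079
outer loop
vertex 1.787 1.283 -0.988
vertex 2.329 1.114 -0.722
vertex 1.295 1.622 0.975
endloop
endfacet
facet normal 0.473 0.157 -0.867
outer loop
vertex 2.329 1.114 -0.722
vertex 2.185 1.918 -0.655
vertex 2.788 1.416 -0.417
endloop
endfacet
facet normal 0.281 -0.859 0.428
outer loop
vertex 2.329 1.114 -0.722
vertex 2.788 1.416 -0.417
vertex 1.295 1.622 0.975
endloop
endfacet
facet normal 0.005 0.139 -0.990
outer loop
vertex -1.309 -1.04 -2.424
vertex -1.966 -0.865 -2.403
vertex -1.419 -0.465 -2.344
endloop
endfacet
facet normal 0.893 0.110 0.436
outer loop
vertex -1.309 -1.04 -2.424
vertex -1.419 -0.465 -2.344
vertex -1.974 -1.055 -1.057
endloop
endfacet
facet normal 0.005 0.140 -0.990
outer loop
vertex -1.419 -0.465 -2.344
vertex -1.966 -0.865 -2.403
vertex -1.941 -0.192 -2.308
endloop
endfacet
facet normal 0.423 0.741 0.522
outer loop
vertex -1.419 -0.465 -2.344
vertex -1.941 -0.192 -2.308
vertex -1.974 -1.055 -1.057
endloop
endfacet
facet normal 0.006 0.140 -0.990
outer loop
vertex -1.941 -0.192 -2.308
vertex -1.966 -0.865 -2.403
vertex -2.482 -0.425 -2.344
endloop
endfacet
facet normal -0.366 0.770 0.522
outer loop
vertex -1.941 -0.192 -2.308
vertex -2.482 -0.425 -2.344
vertex -1.974 -1.055 -1.057
endloop
endfacet
facet normal 0.006 0.140 -0.990
outer loop
vertex -2.482 -0.425 -2.344
vertex -1.966 -0.865 -2.403
vertex -2.634 -0.99 -2.425
endloop
endfacet
facet normal -0.883 0.175 0.435
outer loop
vertex -2.482 -0.425 -2.344
vertex -2.634 -0.99 -2.425
vertex -1.974 -1.055 -1.057
endloop
endfacet
facet normal 0.006 0.140 -0.990
outer loop
vertex -2.634 -0.99 -2.425
vertex -1.966 -0.865 -2.403
vertex -2.284 -1.46 -2.489
endloop
endfacet
facet normal -0.736 -0.593 0.327
outer loop
vertex -2.634 -0.99 -2.425
vertex -2.284 -1.46 -2.489
vertex -1.974 -1.055 -1.057
endloop
endfacet
facet normal 0.005 0.140 -0.990
outer loop
vertex -2.284 -1.46 -2.489
vertex -1.966 -0.865 -2.403
vertex -1.694 -1.482 -2.489
endloop
endfacet
facet normal -0.036 -0.960 0.279
outer loop
vertex -2.284 -1.46 -2.489
vertex -1.694 -1.482 -2.489
vertex -1.974 -1.055 -1.057
endloop
endfacet
facet normal 0.006 0.141 -0.990
outer loop
vertex -1.694 -1.482 -2.489
vertex -1.966 -0.865 -2.403
vertex -1.309 -1.04 -2.424
endloop
endfacet
facet normal 0.688 -0.647 0.328
outer loop
vertex -1.694 -1.482 -2.489
vertex -1.309 -1.04 -2.424
vertex -1.974 -1.055 -1.057
endloop
endfacet

endsolid


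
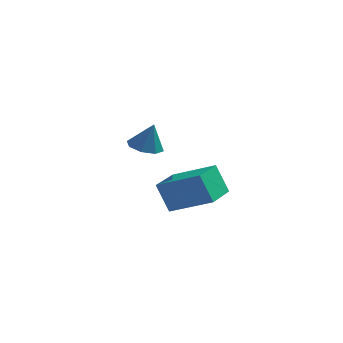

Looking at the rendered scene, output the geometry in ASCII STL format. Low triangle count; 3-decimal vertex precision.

solid 
facet normal -0.916 0.095 -0.389
outer loop
vertex 1.237 3.184 -2.211
vertex 1.409 4.845 -2.212
vertex 1.798 3.124 -3.546
endloop
endfacet
facet normal -0.103 -0.995 0.001
outer loop
vertex 3.631 2.935 -2.768
vertex 1.237 3.184 -2.211
vertex 1.798 3.124 -3.546
endloop
endfacet
facet normal -0.916 0.095 -0.390
outer loop
vertex 1.798 3.124 -3.546
vertex 1.409 4.845 -2.212
vertex 1.971 4.785 -3.548
endloop
endfacet
facet normal 0.387 -0.041 -0.921
outer loop
vertex 1.971 4.785 -3.548
vertex 3.631 2.935 -2.768
vertex 1.798 3.124 -3.546
endloop
endfacet
facet normal -0.387 0.041 0.921
outer loop
vertex 1.237 3.184 -2.211
vertex 3.242 4.656 -1.434
vertex 1.409 4.845 -2.212
endloop
endfacet
facet normal -0.103 -0.995 0.001
outer loop
vertex 3.069 2.995 -1.432
vertex 1.237 3.184 -2.211
vertex 3.631 2.935 -2.768
endloop
endfacet
facet normal -0.387 0.041 0.921
outer loop
vertex 3.069 2.995 -1.432
vertex 3.242 4.656 -1.434
vertex 1.237 3.184 -2.211
endloop
endfacet
facet normal 0.103 0.995 -0.001
outer loop
vertex 1.409 4.845 -2.212
vertex 3.242 4.656 -1.434
vertex 1.971 4.785 -3.548
endloop
endfacet
facet normal 0.387 -0.041 -0.921
outer loop
vertex 3.803 4.596 -2.769
vertex 3.631 2.935 -2.768
vertex 1.971 4.785 -3.548
endloop
endfacet
facet normal 0.103 0.995 -0.001
outer loop
vertex 1.971 4.785 -3.548
vertex 3.242 4.656 -1.434
vertex 3.803 4.596 -2.769
endloop
endfacet
facet normal 0.916 -0.095 0.390
outer loop
vertex 3.803 4.596 -2.769
vertex 3.069 2.995 -1.432
vertex 3.631 2.935 -2.768
endloop
endfacet
facet normal 0.916 -0.095 0.389
outer loop
vertex 3.242 4.656 -1.434
vertex 3.069 2.995 -1.432
vertex 3.803 4.596 -2.769
endloop
endfacet
facet normal -0.299 0.040 -0.953
outer loop
vertex 2.532 -0.23 1.147
vertex 2.104 -0.786 1.258
vertex 2.035 -0.081 1.309
endloop
endfacet
facet normal 0.384 0.820 0.425
outer loop
vertex 2.532 -0.23 1.147
vertex 2.035 -0.081 1.309
vertex 2.456 -0.834 2.382
endloop
endfacet
facet normal -0.299 0.040 -0.953
outer loop
vertex 2.035 -0.081 1.309
vertex 2.104 -0.786 1.258
vertex 1.579 -0.344 1.441
endloop
endfacet
facet normal -0.250 0.744 0.620
outer loop
vertex 2.035 -0.081 1.309
vertex 1.579 -0.344 1.441
vertex 2.456 -0.834 2.382
endloop
endfacet
facet normal -0.298 0.041 -0.954
outer loop
vertex 1.579 -0.344 1.441
vertex 2.104 -0.786 1.258
vertex 1.43 -0.866 1.465
endloop
endfacet
facet normal -0.654 0.220 0.724
outer loop
vertex 1.579 -0.344 1.441
vertex 1.43 -0.866 1.465
vertex 2.456 -0.834 2.382
endloop
endfacet
facet normal -0.298 0.041 -0.954
outer loop
vertex 1.43 -0.866 1.465
vertex 2.104 -0.786 1.258
vertex 1.675 -1.341 1.368
endloop
endfacet
facet normal -0.590 -0.442 0.676
outer loop
vertex 1.43 -0.866 1.465
vertex 1.675 -1.341 1.368
vertex 2.456 -0.834 2.382
endloop
endfacet
facet normal -0.298 0.042 -0.954
outer loop
vertex 1.675 -1.341 1.368
vertex 2.104 -0.786 1.258
vertex 2.172 -1.49 1.206
endloop
endfacet
facet normal -0.094 -0.860 0.502
outer loop
vertex 1.675 -1.341 1.368
vertex 2.172 -1.49 1.206
vertex 2.456 -0.834 2.382
endloop
endfacet
facet normal -0.299 0.042 -0.953
outer loop
vertex 2.172 -1.49 1.206
vertex 2.104 -0.786 1.258
vertex 2.629 -1.227 1.074
endloop
endfacet
facet normal 0.540 -0.784 0.307
outer loop
vertex 2.172 -1.49 1.206
vertex 2.629 -1.227 1.074
vertex 2.456 -0.834 2.382
endloop
endfacet
facet normal -0.299 0.042 -0.953
outer loop
vertex 2.629 -1.227 1.074
vertex 2.104 -0.786 1.258
vertex 2.778 -0.705 1.05
endloop
endfacet
facet normal 0.944 -0.260 0.203
outer loop
vertex 2.629 -1.227 1.074
vertex 2.778 -0.705 1.05
vertex 2.456 -0.834 2.382
endloop
endfacet
facet normal -0.299 0.040 -0.953
outer loop
vertex 2.778 -0.705 1.05
vertex 2.104 -0.786 1.258
vertex 2.532 -0.23 1.147
endloop
endfacet
facet normal 0.879 0.404 0.252
outer loop
vertex 2.778 -0.705 1.05
vertex 2.532 -0.23 1.147
vertex 2.456 -0.834 2.382
endloop
endfacet

endsolid


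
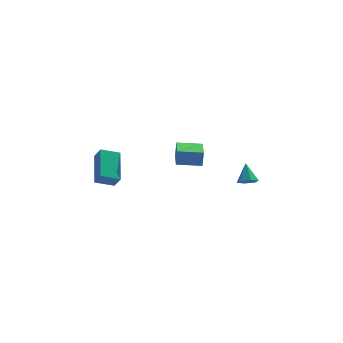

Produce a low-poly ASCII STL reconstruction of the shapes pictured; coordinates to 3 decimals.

solid 
facet normal -0.360 0.482 -0.799
outer loop
vertex -4.246 0.636 -1.424
vertex -3.231 0.78 -1.795
vertex -4.364 -1.105 -2.421
endloop
endfacet
facet normal -0.931 -0.131 0.340
outer loop
vertex -4.069 -1.5 -1.765
vertex -4.246 0.636 -1.424
vertex -4.364 -1.105 -2.421
endloop
endfacet
facet normal -0.359 0.481 -0.799
outer loop
vertex -4.364 -1.105 -2.421
vertex -3.231 0.78 -1.795
vertex -3.349 -0.962 -2.791
endloop
endfacet
facet normal -0.059 -0.867 -0.496
outer loop
vertex -3.349 -0.962 -2.791
vertex -4.069 -1.5 -1.765
vertex -4.364 -1.105 -2.421
endloop
endfacet
facet normal 0.058 0.867 0.496
outer loop
vertex -4.246 0.636 -1.424
vertex -2.936 0.385 -1.139
vertex -3.231 0.78 -1.795
endloop
endfacet
facet normal -0.931 -0.131 0.340
outer loop
vertex -3.951 0.242 -0.769
vertex -4.246 0.636 -1.424
vertex -4.069 -1.5 -1.765
endloop
endfacet
facet normal 0.058 0.867 0.495
outer loop
vertex -3.951 0.242 -0.769
vertex -2.936 0.385 -1.139
vertex -4.246 0.636 -1.424
endloop
endfacet
facet normal 0.931 0.131 -0.340
outer loop
vertex -3.231 0.78 -1.795
vertex -2.936 0.385 -1.139
vertex -3.349 -0.962 -2.791
endloop
endfacet
facet normal -0.058 -0.867 -0.495
outer loop
vertex -3.054 -1.356 -2.136
vertex -4.069 -1.5 -1.765
vertex -3.349 -0.962 -2.791
endloop
endfacet
facet normal 0.931 0.132 -0.340
outer loop
vertex -3.349 -0.962 -2.791
vertex -2.936 0.385 -1.139
vertex -3.054 -1.356 -2.136
endloop
endfacet
facet normal 0.360 -0.481 0.799
outer loop
vertex -3.054 -1.356 -2.136
vertex -3.951 0.242 -0.769
vertex -4.069 -1.5 -1.765
endloop
endfacet
facet normal 0.359 -0.482 0.799
outer loop
vertex -2.936 0.385 -1.139
vertex -3.951 0.242 -0.769
vertex -3.054 -1.356 -2.136
endloop
endfacet
facet normal 0.006 -0.637 -0.771
outer loop
vertex 4.319 0.803 -3.838
vertex 3.764 0.955 -3.968
vertex 4.215 1.25 -4.208
endloop
endfacet
facet normal 0.908 0.372 0.194
outer loop
vertex 4.319 0.803 -3.838
vertex 4.215 1.25 -4.208
vertex 3.756 1.745 -3.012
endloop
endfacet
facet normal 0.005 -0.636 -0.772
outer loop
vertex 4.215 1.25 -4.208
vertex 3.764 0.955 -3.968
vertex 3.66 1.403 -4.338
endloop
endfacet
facet normal 0.313 0.914 -0.258
outer loop
vertex 4.215 1.25 -4.208
vertex 3.66 1.403 -4.338
vertex 3.756 1.745 -3.012
endloop
endfacet
facet normal 0.007 -0.636 -0.772
outer loop
vertex 3.66 1.403 -4.338
vertex 3.764 0.955 -3.968
vertex 3.209 1.108 -4.099
endloop
endfacet
facet normal -0.598 0.785 -0.159
outer loop
vertex 3.66 1.403 -4.338
vertex 3.209 1.108 -4.099
vertex 3.756 1.745 -3.012
endloop
endfacet
facet normal 0.006 -0.637 -0.771
outer loop
vertex 3.209 1.108 -4.099
vertex 3.764 0.955 -3.968
vertex 3.313 0.66 -3.728
endloop
endfacet
facet normal -0.913 0.113 0.393
outer loop
vertex 3.209 1.108 -4.099
vertex 3.313 0.66 -3.728
vertex 3.756 1.745 -3.012
endloop
endfacet
facet normal 0.006 -0.637 -0.771
outer loop
vertex 3.313 0.66 -3.728
vertex 3.764 0.955 -3.968
vertex 3.868 0.508 -3.598
endloop
endfacet
facet normal -0.316 -0.429 0.846
outer loop
vertex 3.313 0.66 -3.728
vertex 3.868 0.508 -3.598
vertex 3.756 1.745 -3.012
endloop
endfacet
facet normal 0.006 -0.637 -0.771
outer loop
vertex 3.868 0.508 -3.598
vertex 3.764 0.955 -3.968
vertex 4.319 0.803 -3.838
endloop
endfacet
facet normal 0.594 -0.300 0.747
outer loop
vertex 3.868 0.508 -3.598
vertex 4.319 0.803 -3.838
vertex 3.756 1.745 -3.012
endloop
endfacet
facet normal -0.993 0.091 0.078
outer loop
vertex 0.095 1.306 -1.69
vertex 0.237 3.063 -1.943
vertex 0.013 1.184 -2.588
endloop
endfacet
facet normal -0.080 -0.987 0.141
outer loop
vertex 1.383 1.057 -2.697
vertex 0.095 1.306 -1.69
vertex 0.013 1.184 -2.588
endloop
endfacet
facet normal -0.993 0.092 0.078
outer loop
vertex 0.013 1.184 -2.588
vertex 0.237 3.063 -1.943
vertex 0.155 2.94 -2.841
endloop
endfacet
facet normal -0.091 -0.135 -0.987
outer loop
vertex 0.155 2.94 -2.841
vertex 1.383 1.057 -2.697
vertex 0.013 1.184 -2.588
endloop
endfacet
facet normal 0.091 0.135 0.987
outer loop
vertex 0.095 1.306 -1.69
vertex 1.607 2.936 -2.052
vertex 0.237 3.063 -1.943
endloop
endfacet
facet normal -0.079 -0.987 0.142
outer loop
vertex 1.465 1.18 -1.799
vertex 0.095 1.306 -1.69
vertex 1.383 1.057 -2.697
endloop
endfacet
facet normal 0.091 0.135 0.987
outer loop
vertex 1.465 1.18 -1.799
vertex 1.607 2.936 -2.052
vertex 0.095 1.306 -1.69
endloop
endfacet
facet normal 0.080 0.987 -0.142
outer loop
vertex 0.237 3.063 -1.943
vertex 1.607 2.936 -2.052
vertex 0.155 2.94 -2.841
endloop
endfacet
facet normal -0.091 -0.135 -0.987
outer loop
vertex 1.525 2.814 -2.95
vertex 1.383 1.057 -2.697
vertex 0.155 2.94 -2.841
endloop
endfacet
facet normal 0.080 0.987 -0.141
outer loop
vertex 0.155 2.94 -2.841
vertex 1.607 2.936 -2.052
vertex 1.525 2.814 -2.95
endloop
endfacet
facet normal 0.993 -0.091 -0.078
outer loop
vertex 1.525 2.814 -2.95
vertex 1.465 1.18 -1.799
vertex 1.383 1.057 -2.697
endloop
endfacet
facet normal 0.993 -0.092 -0.078
outer loop
vertex 1.607 2.936 -2.052
vertex 1.465 1.18 -1.799
vertex 1.525 2.814 -2.95
endloop
endfacet

endsolid


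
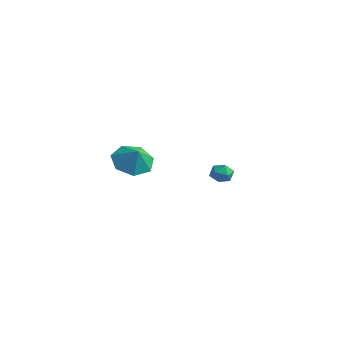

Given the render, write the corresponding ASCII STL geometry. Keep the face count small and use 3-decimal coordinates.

solid 
facet normal 0.418 0.823 -0.383
outer loop
vertex -2.67 3.035 -0.22
vertex -3.196 3.381 -0.051
vertex -2.697 3.321 0.365
endloop
endfacet
facet normal 0.917 0.374 -0.141
outer loop
vertex -2.67 3.035 -0.22
vertex -2.697 3.321 0.365
vertex -2.459 2.717 0.308
endloop
endfacet
facet normal 0.840 -0.245 -0.484
outer loop
vertex -2.67 3.035 -0.22
vertex -2.459 2.717 0.308
vertex -2.81 2.404 -0.143
endloop
endfacet
facet normal 0.294 -0.180 -0.939
outer loop
vertex -2.67 3.035 -0.22
vertex -2.81 2.404 -0.143
vertex -3.265 2.814 -0.364
endloop
endfacet
facet normal 0.034 0.480 -0.877
outer loop
vertex -2.67 3.035 -0.22
vertex -3.265 2.814 -0.364
vertex -3.196 3.381 -0.051
endloop
endfacet
facet normal 0.791 0.260 0.554
outer loop
vertex -2.459 2.717 0.308
vertex -2.697 3.321 0.365
vertex -2.855 2.866 0.804
endloop
endfacet
facet normal -0.015 0.987 0.161
outer loop
vertex -2.697 3.321 0.365
vertex -3.196 3.381 -0.051
vertex -3.31 3.276 0.583
endloop
endfacet
facet normal -0.638 0.430 -0.639
outer loop
vertex -3.196 3.381 -0.051
vertex -3.265 2.814 -0.364
vertex -3.661 2.963 0.132
endloop
endfacet
facet normal -0.216 -0.638 -0.739
outer loop
vertex -3.265 2.814 -0.364
vertex -2.81 2.404 -0.143
vertex -3.423 2.359 0.075
endloop
endfacet
facet normal 0.668 -0.744 -0.003
outer loop
vertex -2.81 2.404 -0.143
vertex -2.459 2.717 0.308
vertex -2.924 2.299 0.491
endloop
endfacet
facet normal -0.294 0.180 0.939
outer loop
vertex -3.45 2.645 0.66
vertex -2.855 2.866 0.804
vertex -3.31 3.276 0.583
endloop
endfacet
facet normal -0.840 0.245 0.484
outer loop
vertex -3.45 2.645 0.66
vertex -3.31 3.276 0.583
vertex -3.661 2.963 0.132
endloop
endfacet
facet normal -0.917 -0.374 0.141
outer loop
vertex -3.45 2.645 0.66
vertex -3.661 2.963 0.132
vertex -3.423 2.359 0.075
endloop
endfacet
facet normal -0.418 -0.823 0.383
outer loop
vertex -3.45 2.645 0.66
vertex -3.423 2.359 0.075
vertex -2.924 2.299 0.491
endloop
endfacet
facet normal -0.034 -0.480 0.877
outer loop
vertex -3.45 2.645 0.66
vertex -2.924 2.299 0.491
vertex -2.855 2.866 0.804
endloop
endfacet
facet normal 0.216 0.638 0.739
outer loop
vertex -3.31 3.276 0.583
vertex -2.855 2.866 0.804
vertex -2.697 3.321 0.365
endloop
endfacet
facet normal -0.668 0.744 0.003
outer loop
vertex -3.661 2.963 0.132
vertex -3.31 3.276 0.583
vertex -3.196 3.381 -0.051
endloop
endfacet
facet normal -0.791 -0.260 -0.554
outer loop
vertex -3.423 2.359 0.075
vertex -3.661 2.963 0.132
vertex -3.265 2.814 -0.364
endloop
endfacet
facet normal 0.015 -0.987 -0.161
outer loop
vertex -2.924 2.299 0.491
vertex -3.423 2.359 0.075
vertex -2.81 2.404 -0.143
endloop
endfacet
facet normal 0.638 -0.430 0.639
outer loop
vertex -2.855 2.866 0.804
vertex -2.924 2.299 0.491
vertex -2.459 2.717 0.308
endloop
endfacet
facet normal -0.598 0.156 -0.786
outer loop
vertex -1.404 -3.033 2.598
vertex -2.205 -3.43 3.129
vertex -1.885 -2.442 3.082
endloop
endfacet
facet normal 0.845 0.439 0.304
outer loop
vertex -1.404 -3.033 2.598
vertex -1.885 -2.442 3.082
vertex -1.595 -3.59 3.931
endloop
endfacet
facet normal -0.598 0.156 -0.786
outer loop
vertex -1.885 -2.442 3.082
vertex -2.205 -3.43 3.129
vertex -2.607 -2.595 3.601
endloop
endfacet
facet normal 0.373 0.611 0.699
outer loop
vertex -1.885 -2.442 3.082
vertex -2.607 -2.595 3.601
vertex -1.595 -3.59 3.931
endloop
endfacet
facet normal -0.599 0.156 -0.786
outer loop
vertex -2.607 -2.595 3.601
vertex -2.205 -3.43 3.129
vertex -3.026 -3.377 3.765
endloop
endfacet
facet normal -0.076 0.243 0.967
outer loop
vertex -2.607 -2.595 3.601
vertex -3.026 -3.377 3.765
vertex -1.595 -3.59 3.931
endloop
endfacet
facet normal -0.598 0.157 -0.786
outer loop
vertex -3.026 -3.377 3.765
vertex -2.205 -3.43 3.129
vertex -2.828 -4.199 3.45
endloop
endfacet
facet normal -0.163 -0.387 0.908
outer loop
vertex -3.026 -3.377 3.765
vertex -2.828 -4.199 3.45
vertex -1.595 -3.59 3.931
endloop
endfacet
facet normal -0.598 0.156 -0.786
outer loop
vertex -2.828 -4.199 3.45
vertex -2.205 -3.43 3.129
vertex -2.16 -4.442 2.894
endloop
endfacet
facet normal 0.177 -0.806 0.565
outer loop
vertex -2.828 -4.199 3.45
vertex -2.16 -4.442 2.894
vertex -1.595 -3.59 3.931
endloop
endfacet
facet normal -0.599 0.156 -0.785
outer loop
vertex -2.16 -4.442 2.894
vertex -2.205 -3.43 3.129
vertex -1.527 -3.923 2.514
endloop
endfacet
facet normal 0.690 -0.697 0.197
outer loop
vertex -2.16 -4.442 2.894
vertex -1.527 -3.923 2.514
vertex -1.595 -3.59 3.931
endloop
endfacet
facet normal -0.599 0.157 -0.786
outer loop
vertex -1.527 -3.923 2.514
vertex -2.205 -3.43 3.129
vertex -1.404 -3.033 2.598
endloop
endfacet
facet normal 0.986 -0.144 0.081
outer loop
vertex -1.527 -3.923 2.514
vertex -1.404 -3.033 2.598
vertex -1.595 -3.59 3.931
endloop
endfacet

endsolid


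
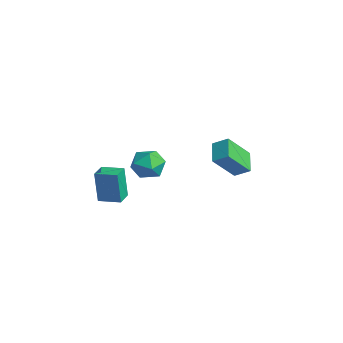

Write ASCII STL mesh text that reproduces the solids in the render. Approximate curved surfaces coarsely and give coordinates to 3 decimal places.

solid 
facet normal -0.678 0.735 0.015
outer loop
vertex -0.242 -0.493 -2.22
vertex -0.954 -1.154 -2.04
vertex -0.475 -0.727 -1.289
endloop
endfacet
facet normal -0.043 0.971 0.234
outer loop
vertex -0.242 -0.493 -2.22
vertex -0.475 -0.727 -1.289
vertex 0.473 -0.623 -1.549
endloop
endfacet
facet normal 0.428 0.855 -0.291
outer loop
vertex -0.242 -0.493 -2.22
vertex 0.473 -0.623 -1.549
vertex 0.58 -0.987 -2.462
endloop
endfacet
facet normal 0.083 0.546 -0.833
outer loop
vertex -0.242 -0.493 -2.22
vertex 0.58 -0.987 -2.462
vertex -0.302 -1.315 -2.765
endloop
endfacet
facet normal -0.601 0.472 -0.645
outer loop
vertex -0.242 -0.493 -2.22
vertex -0.302 -1.315 -2.765
vertex -0.954 -1.154 -2.04
endloop
endfacet
facet normal 0.155 0.582 0.798
outer loop
vertex 0.473 -0.623 -1.549
vertex -0.475 -0.727 -1.289
vertex 0.202 -1.365 -0.955
endloop
endfacet
facet normal -0.874 0.200 0.444
outer loop
vertex -0.475 -0.727 -1.289
vertex -0.954 -1.154 -2.04
vertex -0.68 -1.693 -1.258
endloop
endfacet
facet normal -0.749 -0.226 -0.623
outer loop
vertex -0.954 -1.154 -2.04
vertex -0.302 -1.315 -2.765
vertex -0.573 -2.057 -2.171
endloop
endfacet
facet normal 0.358 -0.106 -0.928
outer loop
vertex -0.302 -1.315 -2.765
vertex 0.58 -0.987 -2.462
vertex 0.375 -1.953 -2.431
endloop
endfacet
facet normal 0.918 0.394 -0.050
outer loop
vertex 0.58 -0.987 -2.462
vertex 0.473 -0.623 -1.549
vertex 0.854 -1.526 -1.68
endloop
endfacet
facet normal -0.083 -0.546 0.833
outer loop
vertex 0.142 -2.187 -1.5
vertex 0.202 -1.365 -0.955
vertex -0.68 -1.693 -1.258
endloop
endfacet
facet normal -0.428 -0.855 0.291
outer loop
vertex 0.142 -2.187 -1.5
vertex -0.68 -1.693 -1.258
vertex -0.573 -2.057 -2.171
endloop
endfacet
facet normal 0.043 -0.971 -0.234
outer loop
vertex 0.142 -2.187 -1.5
vertex -0.573 -2.057 -2.171
vertex 0.375 -1.953 -2.431
endloop
endfacet
facet normal 0.678 -0.735 -0.015
outer loop
vertex 0.142 -2.187 -1.5
vertex 0.375 -1.953 -2.431
vertex 0.854 -1.526 -1.68
endloop
endfacet
facet normal 0.601 -0.472 0.645
outer loop
vertex 0.142 -2.187 -1.5
vertex 0.854 -1.526 -1.68
vertex 0.202 -1.365 -0.955
endloop
endfacet
facet normal -0.358 0.106 0.928
outer loop
vertex -0.68 -1.693 -1.258
vertex 0.202 -1.365 -0.955
vertex -0.475 -0.727 -1.289
endloop
endfacet
facet normal -0.918 -0.394 0.050
outer loop
vertex -0.573 -2.057 -2.171
vertex -0.68 -1.693 -1.258
vertex -0.954 -1.154 -2.04
endloop
endfacet
facet normal -0.155 -0.582 -0.798
outer loop
vertex 0.375 -1.953 -2.431
vertex -0.573 -2.057 -2.171
vertex -0.302 -1.315 -2.765
endloop
endfacet
facet normal 0.874 -0.200 -0.444
outer loop
vertex 0.854 -1.526 -1.68
vertex 0.375 -1.953 -2.431
vertex 0.58 -0.987 -2.462
endloop
endfacet
facet normal 0.749 0.226 0.623
outer loop
vertex 0.202 -1.365 -0.955
vertex 0.854 -1.526 -1.68
vertex 0.473 -0.623 -1.549
endloop
endfacet
facet normal -0.565 -0.647 -0.512
outer loop
vertex -0.876 2.519 -1.724
vertex -1.051 3.835 -3.193
vertex 0.223 2.018 -2.304
endloop
endfacet
facet normal 0.088 -0.665 0.742
outer loop
vertex 0.771 2.645 -1.807
vertex -0.876 2.519 -1.724
vertex 0.223 2.018 -2.304
endloop
endfacet
facet normal -0.565 -0.647 -0.512
outer loop
vertex 0.223 2.018 -2.304
vertex -1.051 3.835 -3.193
vertex 0.048 3.334 -3.773
endloop
endfacet
facet normal 0.820 -0.374 -0.433
outer loop
vertex 0.048 3.334 -3.773
vertex 0.771 2.645 -1.807
vertex 0.223 2.018 -2.304
endloop
endfacet
facet normal -0.820 0.374 0.433
outer loop
vertex -0.876 2.519 -1.724
vertex -0.503 4.462 -2.696
vertex -1.051 3.835 -3.193
endloop
endfacet
facet normal 0.088 -0.665 0.742
outer loop
vertex -0.328 3.146 -1.227
vertex -0.876 2.519 -1.724
vertex 0.771 2.645 -1.807
endloop
endfacet
facet normal -0.820 0.374 0.433
outer loop
vertex -0.328 3.146 -1.227
vertex -0.503 4.462 -2.696
vertex -0.876 2.519 -1.724
endloop
endfacet
facet normal -0.088 0.665 -0.742
outer loop
vertex -1.051 3.835 -3.193
vertex -0.503 4.462 -2.696
vertex 0.048 3.334 -3.773
endloop
endfacet
facet normal 0.820 -0.374 -0.433
outer loop
vertex 0.596 3.961 -3.276
vertex 0.771 2.645 -1.807
vertex 0.048 3.334 -3.773
endloop
endfacet
facet normal -0.088 0.665 -0.742
outer loop
vertex 0.048 3.334 -3.773
vertex -0.503 4.462 -2.696
vertex 0.596 3.961 -3.276
endloop
endfacet
facet normal 0.565 0.647 0.512
outer loop
vertex 0.596 3.961 -3.276
vertex -0.328 3.146 -1.227
vertex 0.771 2.645 -1.807
endloop
endfacet
facet normal 0.565 0.647 0.512
outer loop
vertex -0.503 4.462 -2.696
vertex -0.328 3.146 -1.227
vertex 0.596 3.961 -3.276
endloop
endfacet
facet normal -0.673 -0.731 -0.108
outer loop
vertex -0.834 -3.866 -2.369
vertex -1.543 -3.206 -2.416
vertex -0.632 -3.778 -4.216
endloop
endfacet
facet normal 0.731 -0.681 0.047
outer loop
vertex 0.183 -2.894 -4.084
vertex -0.834 -3.866 -2.369
vertex -0.632 -3.778 -4.216
endloop
endfacet
facet normal -0.674 -0.731 -0.109
outer loop
vertex -0.632 -3.778 -4.216
vertex -1.543 -3.206 -2.416
vertex -1.341 -3.118 -4.262
endloop
endfacet
facet normal 0.109 0.048 -0.993
outer loop
vertex -1.341 -3.118 -4.262
vertex 0.183 -2.894 -4.084
vertex -0.632 -3.778 -4.216
endloop
endfacet
facet normal -0.110 -0.047 0.993
outer loop
vertex -0.834 -3.866 -2.369
vertex -0.728 -2.322 -2.284
vertex -1.543 -3.206 -2.416
endloop
endfacet
facet normal 0.731 -0.681 0.048
outer loop
vertex -0.019 -2.982 -2.238
vertex -0.834 -3.866 -2.369
vertex 0.183 -2.894 -4.084
endloop
endfacet
facet normal -0.108 -0.047 0.993
outer loop
vertex -0.019 -2.982 -2.238
vertex -0.728 -2.322 -2.284
vertex -0.834 -3.866 -2.369
endloop
endfacet
facet normal -0.731 0.681 -0.048
outer loop
vertex -1.543 -3.206 -2.416
vertex -0.728 -2.322 -2.284
vertex -1.341 -3.118 -4.262
endloop
endfacet
facet normal 0.109 0.047 -0.993
outer loop
vertex -0.526 -2.234 -4.131
vertex 0.183 -2.894 -4.084
vertex -1.341 -3.118 -4.262
endloop
endfacet
facet normal -0.731 0.681 -0.047
outer loop
vertex -1.341 -3.118 -4.262
vertex -0.728 -2.322 -2.284
vertex -0.526 -2.234 -4.131
endloop
endfacet
facet normal 0.673 0.731 0.109
outer loop
vertex -0.526 -2.234 -4.131
vertex -0.019 -2.982 -2.238
vertex 0.183 -2.894 -4.084
endloop
endfacet
facet normal 0.674 0.731 0.108
outer loop
vertex -0.728 -2.322 -2.284
vertex -0.019 -2.982 -2.238
vertex -0.526 -2.234 -4.131
endloop
endfacet

endsolid


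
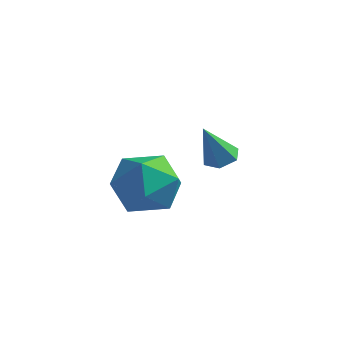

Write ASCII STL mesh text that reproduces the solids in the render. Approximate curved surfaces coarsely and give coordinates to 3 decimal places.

solid 
facet normal -0.534 0.604 0.592
outer loop
vertex -4.153 0.055 -2.424
vertex -4.3 -0.715 -1.772
vertex -3.49 -0.104 -1.665
endloop
endfacet
facet normal -0.037 0.971 0.236
outer loop
vertex -4.153 0.055 -2.424
vertex -3.49 -0.104 -1.665
vertex -3.151 0.135 -2.596
endloop
endfacet
facet normal -0.149 0.874 -0.462
outer loop
vertex -4.153 0.055 -2.424
vertex -3.151 0.135 -2.596
vertex -3.751 -0.328 -3.279
endloop
endfacet
facet normal -0.716 0.447 -0.537
outer loop
vertex -4.153 0.055 -2.424
vertex -3.751 -0.328 -3.279
vertex -4.461 -0.853 -2.769
endloop
endfacet
facet normal -0.953 0.280 0.115
outer loop
vertex -4.153 0.055 -2.424
vertex -4.461 -0.853 -2.769
vertex -4.3 -0.715 -1.772
endloop
endfacet
facet normal 0.602 0.693 0.397
outer loop
vertex -3.151 0.135 -2.596
vertex -3.49 -0.104 -1.665
vertex -2.679 -0.587 -2.051
endloop
endfacet
facet normal -0.204 0.099 0.974
outer loop
vertex -3.49 -0.104 -1.665
vertex -4.3 -0.715 -1.772
vertex -3.389 -1.112 -1.541
endloop
endfacet
facet normal -0.883 -0.425 0.201
outer loop
vertex -4.3 -0.715 -1.772
vertex -4.461 -0.853 -2.769
vertex -3.989 -1.575 -2.224
endloop
endfacet
facet normal -0.498 -0.155 -0.853
outer loop
vertex -4.461 -0.853 -2.769
vertex -3.751 -0.328 -3.279
vertex -3.65 -1.336 -3.155
endloop
endfacet
facet normal 0.419 0.537 -0.732
outer loop
vertex -3.751 -0.328 -3.279
vertex -3.151 0.135 -2.596
vertex -2.84 -0.725 -3.048
endloop
endfacet
facet normal 0.716 -0.447 0.537
outer loop
vertex -2.987 -1.495 -2.396
vertex -2.679 -0.587 -2.051
vertex -3.389 -1.112 -1.541
endloop
endfacet
facet normal 0.149 -0.874 0.462
outer loop
vertex -2.987 -1.495 -2.396
vertex -3.389 -1.112 -1.541
vertex -3.989 -1.575 -2.224
endloop
endfacet
facet normal 0.037 -0.971 -0.236
outer loop
vertex -2.987 -1.495 -2.396
vertex -3.989 -1.575 -2.224
vertex -3.65 -1.336 -3.155
endloop
endfacet
facet normal 0.534 -0.604 -0.592
outer loop
vertex -2.987 -1.495 -2.396
vertex -3.65 -1.336 -3.155
vertex -2.84 -0.725 -3.048
endloop
endfacet
facet normal 0.953 -0.280 -0.115
outer loop
vertex -2.987 -1.495 -2.396
vertex -2.84 -0.725 -3.048
vertex -2.679 -0.587 -2.051
endloop
endfacet
facet normal 0.498 0.155 0.853
outer loop
vertex -3.389 -1.112 -1.541
vertex -2.679 -0.587 -2.051
vertex -3.49 -0.104 -1.665
endloop
endfacet
facet normal -0.419 -0.537 0.732
outer loop
vertex -3.989 -1.575 -2.224
vertex -3.389 -1.112 -1.541
vertex -4.3 -0.715 -1.772
endloop
endfacet
facet normal -0.602 -0.693 -0.397
outer loop
vertex -3.65 -1.336 -3.155
vertex -3.989 -1.575 -2.224
vertex -4.461 -0.853 -2.769
endloop
endfacet
facet normal 0.204 -0.099 -0.974
outer loop
vertex -2.84 -0.725 -3.048
vertex -3.65 -1.336 -3.155
vertex -3.751 -0.328 -3.279
endloop
endfacet
facet normal 0.883 0.425 -0.201
outer loop
vertex -2.679 -0.587 -2.051
vertex -2.84 -0.725 -3.048
vertex -3.151 0.135 -2.596
endloop
endfacet
facet normal 0.080 0.469 -0.880
outer loop
vertex -2.887 2.118 -2.462
vertex -3.395 2.147 -2.493
vertex -3.131 2.522 -2.269
endloop
endfacet
facet normal 0.805 0.224 0.549
outer loop
vertex -2.887 2.118 -2.462
vertex -3.131 2.522 -2.269
vertex -3.505 1.513 -1.307
endloop
endfacet
facet normal 0.080 0.469 -0.880
outer loop
vertex -3.131 2.522 -2.269
vertex -3.395 2.147 -2.493
vertex -3.64 2.551 -2.3
endloop
endfacet
facet normal -0.005 0.691 0.723
outer loop
vertex -3.131 2.522 -2.269
vertex -3.64 2.551 -2.3
vertex -3.505 1.513 -1.307
endloop
endfacet
facet normal 0.081 0.469 -0.879
outer loop
vertex -3.64 2.551 -2.3
vertex -3.395 2.147 -2.493
vertex -3.903 2.177 -2.524
endloop
endfacet
facet normal -0.835 0.319 0.447
outer loop
vertex -3.64 2.551 -2.3
vertex -3.903 2.177 -2.524
vertex -3.505 1.513 -1.307
endloop
endfacet
facet normal 0.081 0.471 -0.878
outer loop
vertex -3.903 2.177 -2.524
vertex -3.395 2.147 -2.493
vertex -3.659 1.773 -2.718
endloop
endfacet
facet normal -0.856 -0.516 -0.002
outer loop
vertex -3.903 2.177 -2.524
vertex -3.659 1.773 -2.718
vertex -3.505 1.513 -1.307
endloop
endfacet
facet normal 0.081 0.471 -0.878
outer loop
vertex -3.659 1.773 -2.718
vertex -3.395 2.147 -2.493
vertex -3.151 1.744 -2.687
endloop
endfacet
facet normal -0.045 -0.983 -0.176
outer loop
vertex -3.659 1.773 -2.718
vertex -3.151 1.744 -2.687
vertex -3.505 1.513 -1.307
endloop
endfacet
facet normal 0.081 0.471 -0.878
outer loop
vertex -3.151 1.744 -2.687
vertex -3.395 2.147 -2.493
vertex -2.887 2.118 -2.462
endloop
endfacet
facet normal 0.784 -0.613 0.099
outer loop
vertex -3.151 1.744 -2.687
vertex -2.887 2.118 -2.462
vertex -3.505 1.513 -1.307
endloop
endfacet

endsolid


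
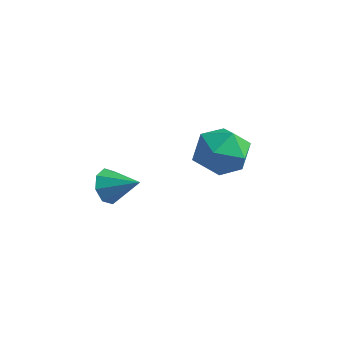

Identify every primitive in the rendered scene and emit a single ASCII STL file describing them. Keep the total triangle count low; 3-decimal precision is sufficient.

solid 
facet normal -0.757 0.652 -0.037
outer loop
vertex 0.881 0.036 -3.554
vertex 0.33 -0.587 -3.256
vertex 0.753 -0.063 -2.685
endloop
endfacet
facet normal -0.139 0.986 0.092
outer loop
vertex 0.881 0.036 -3.554
vertex 0.753 -0.063 -2.685
vertex 1.567 0.081 -2.998
endloop
endfacet
facet normal 0.307 0.841 -0.446
outer loop
vertex 0.881 0.036 -3.554
vertex 1.567 0.081 -2.998
vertex 1.646 -0.354 -3.763
endloop
endfacet
facet normal -0.036 0.416 -0.908
outer loop
vertex 0.881 0.036 -3.554
vertex 1.646 -0.354 -3.763
vertex 0.881 -0.767 -3.922
endloop
endfacet
facet normal -0.694 0.300 -0.655
outer loop
vertex 0.881 0.036 -3.554
vertex 0.881 -0.767 -3.922
vertex 0.33 -0.587 -3.256
endloop
endfacet
facet normal 0.139 0.712 0.688
outer loop
vertex 1.567 0.081 -2.998
vertex 0.753 -0.063 -2.685
vertex 1.439 -0.513 -2.358
endloop
endfacet
facet normal -0.860 0.172 0.480
outer loop
vertex 0.753 -0.063 -2.685
vertex 0.33 -0.587 -3.256
vertex 0.674 -0.926 -2.517
endloop
endfacet
facet normal -0.757 -0.396 -0.519
outer loop
vertex 0.33 -0.587 -3.256
vertex 0.881 -0.767 -3.922
vertex 0.753 -1.361 -3.282
endloop
endfacet
facet normal 0.306 -0.209 -0.929
outer loop
vertex 0.881 -0.767 -3.922
vertex 1.646 -0.354 -3.763
vertex 1.567 -1.217 -3.595
endloop
endfacet
facet normal 0.860 0.476 -0.182
outer loop
vertex 1.646 -0.354 -3.763
vertex 1.567 0.081 -2.998
vertex 1.99 -0.693 -3.024
endloop
endfacet
facet normal 0.036 -0.416 0.908
outer loop
vertex 1.439 -1.316 -2.726
vertex 1.439 -0.513 -2.358
vertex 0.674 -0.926 -2.517
endloop
endfacet
facet normal -0.307 -0.841 0.446
outer loop
vertex 1.439 -1.316 -2.726
vertex 0.674 -0.926 -2.517
vertex 0.753 -1.361 -3.282
endloop
endfacet
facet normal 0.139 -0.986 -0.092
outer loop
vertex 1.439 -1.316 -2.726
vertex 0.753 -1.361 -3.282
vertex 1.567 -1.217 -3.595
endloop
endfacet
facet normal 0.757 -0.652 0.037
outer loop
vertex 1.439 -1.316 -2.726
vertex 1.567 -1.217 -3.595
vertex 1.99 -0.693 -3.024
endloop
endfacet
facet normal 0.694 -0.300 0.655
outer loop
vertex 1.439 -1.316 -2.726
vertex 1.99 -0.693 -3.024
vertex 1.439 -0.513 -2.358
endloop
endfacet
facet normal -0.306 0.209 0.929
outer loop
vertex 0.674 -0.926 -2.517
vertex 1.439 -0.513 -2.358
vertex 0.753 -0.063 -2.685
endloop
endfacet
facet normal -0.860 -0.476 0.182
outer loop
vertex 0.753 -1.361 -3.282
vertex 0.674 -0.926 -2.517
vertex 0.33 -0.587 -3.256
endloop
endfacet
facet normal -0.139 -0.712 -0.688
outer loop
vertex 1.567 -1.217 -3.595
vertex 0.753 -1.361 -3.282
vertex 0.881 -0.767 -3.922
endloop
endfacet
facet normal 0.860 -0.172 -0.480
outer loop
vertex 1.99 -0.693 -3.024
vertex 1.567 -1.217 -3.595
vertex 1.646 -0.354 -3.763
endloop
endfacet
facet normal 0.757 0.396 0.519
outer loop
vertex 1.439 -0.513 -2.358
vertex 1.99 -0.693 -3.024
vertex 1.567 0.081 -2.998
endloop
endfacet
facet normal -0.874 -0.234 -0.426
outer loop
vertex 0.235 -3.895 -3.923
vertex -0.042 -3.748 -3.435
vertex 0.117 -3.467 -3.916
endloop
endfacet
facet normal 0.768 0.222 -0.600
outer loop
vertex 0.235 -3.895 -3.923
vertex 0.117 -3.467 -3.916
vertex 0.842 -3.512 -3.005
endloop
endfacet
facet normal -0.875 -0.231 -0.425
outer loop
vertex 0.117 -3.467 -3.916
vertex -0.042 -3.748 -3.435
vertex -0.093 -3.203 -3.627
endloop
endfacet
facet normal 0.499 0.789 -0.358
outer loop
vertex 0.117 -3.467 -3.916
vertex -0.093 -3.203 -3.627
vertex 0.842 -3.512 -3.005
endloop
endfacet
facet normal -0.874 -0.232 -0.427
outer loop
vertex -0.093 -3.203 -3.627
vertex -0.042 -3.748 -3.435
vertex -0.274 -3.259 -3.226
endloop
endfacet
facet normal 0.176 0.961 0.213
outer loop
vertex -0.093 -3.203 -3.627
vertex -0.274 -3.259 -3.226
vertex 0.842 -3.512 -3.005
endloop
endfacet
facet normal -0.875 -0.234 -0.424
outer loop
vertex -0.274 -3.259 -3.226
vertex -0.042 -3.748 -3.435
vertex -0.318 -3.601 -2.946
endloop
endfacet
facet normal -0.009 0.634 0.773
outer loop
vertex -0.274 -3.259 -3.226
vertex -0.318 -3.601 -2.946
vertex 0.842 -3.512 -3.005
endloop
endfacet
facet normal -0.875 -0.232 -0.424
outer loop
vertex -0.318 -3.601 -2.946
vertex -0.042 -3.748 -3.435
vertex -0.201 -4.029 -2.953
endloop
endfacet
facet normal 0.051 -0.002 0.999
outer loop
vertex -0.318 -3.601 -2.946
vertex -0.201 -4.029 -2.953
vertex 0.842 -3.512 -3.005
endloop
endfacet
facet normal -0.874 -0.234 -0.425
outer loop
vertex -0.201 -4.029 -2.953
vertex -0.042 -3.748 -3.435
vertex 0.01 -4.292 -3.242
endloop
endfacet
facet normal 0.321 -0.572 0.755
outer loop
vertex -0.201 -4.029 -2.953
vertex 0.01 -4.292 -3.242
vertex 0.842 -3.512 -3.005
endloop
endfacet
facet normal -0.875 -0.234 -0.424
outer loop
vertex 0.01 -4.292 -3.242
vertex -0.042 -3.748 -3.435
vertex 0.19 -4.237 -3.644
endloop
endfacet
facet normal 0.643 -0.743 0.186
outer loop
vertex 0.01 -4.292 -3.242
vertex 0.19 -4.237 -3.644
vertex 0.842 -3.512 -3.005
endloop
endfacet
facet normal -0.874 -0.233 -0.426
outer loop
vertex 0.19 -4.237 -3.644
vertex -0.042 -3.748 -3.435
vertex 0.235 -3.895 -3.923
endloop
endfacet
facet normal 0.829 -0.415 -0.375
outer loop
vertex 0.19 -4.237 -3.644
vertex 0.235 -3.895 -3.923
vertex 0.842 -3.512 -3.005
endloop
endfacet

endsolid


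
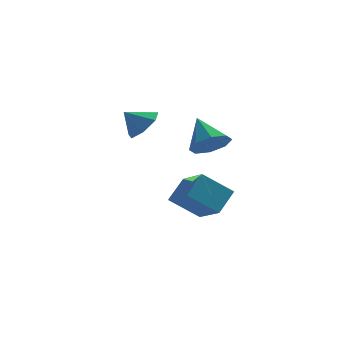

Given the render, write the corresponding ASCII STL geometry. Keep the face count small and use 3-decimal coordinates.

solid 
facet normal -0.418 -0.653 -0.631
outer loop
vertex 1.916 -1.352 -4.353
vertex 0.544 -1.512 -3.279
vertex 1.003 0.144 -5.297
endloop
endfacet
facet normal 0.784 0.091 -0.614
outer loop
vertex 1.596 1.072 -4.401
vertex 1.916 -1.352 -4.353
vertex 1.003 0.144 -5.297
endloop
endfacet
facet normal -0.417 -0.654 -0.631
outer loop
vertex 1.003 0.144 -5.297
vertex 0.544 -1.512 -3.279
vertex -0.369 -0.017 -4.223
endloop
endfacet
facet normal -0.459 0.751 -0.474
outer loop
vertex -0.369 -0.017 -4.223
vertex 1.596 1.072 -4.401
vertex 1.003 0.144 -5.297
endloop
endfacet
facet normal 0.459 -0.751 0.474
outer loop
vertex 1.916 -1.352 -4.353
vertex 1.137 -0.584 -2.383
vertex 0.544 -1.512 -3.279
endloop
endfacet
facet normal 0.784 0.091 -0.614
outer loop
vertex 2.509 -0.423 -3.457
vertex 1.916 -1.352 -4.353
vertex 1.596 1.072 -4.401
endloop
endfacet
facet normal 0.459 -0.751 0.474
outer loop
vertex 2.509 -0.423 -3.457
vertex 1.137 -0.584 -2.383
vertex 1.916 -1.352 -4.353
endloop
endfacet
facet normal -0.784 -0.091 0.614
outer loop
vertex 0.544 -1.512 -3.279
vertex 1.137 -0.584 -2.383
vertex -0.369 -0.017 -4.223
endloop
endfacet
facet normal -0.459 0.751 -0.475
outer loop
vertex 0.224 0.912 -3.327
vertex 1.596 1.072 -4.401
vertex -0.369 -0.017 -4.223
endloop
endfacet
facet normal -0.784 -0.091 0.614
outer loop
vertex -0.369 -0.017 -4.223
vertex 1.137 -0.584 -2.383
vertex 0.224 0.912 -3.327
endloop
endfacet
facet normal 0.418 0.654 0.631
outer loop
vertex 0.224 0.912 -3.327
vertex 2.509 -0.423 -3.457
vertex 1.596 1.072 -4.401
endloop
endfacet
facet normal 0.418 0.653 0.631
outer loop
vertex 1.137 -0.584 -2.383
vertex 2.509 -0.423 -3.457
vertex 0.224 0.912 -3.327
endloop
endfacet
facet normal 0.719 0.103 -0.687
outer loop
vertex -0.933 1.715 0.391
vertex -1.566 1.481 -0.306
vertex -1.353 2.359 0.048
endloop
endfacet
facet normal -0.039 0.450 0.892
outer loop
vertex -0.933 1.715 0.391
vertex -1.353 2.359 0.048
vertex -2.414 1.359 0.506
endloop
endfacet
facet normal 0.719 0.103 -0.688
outer loop
vertex -1.353 2.359 0.048
vertex -1.566 1.481 -0.306
vertex -1.934 2.341 -0.562
endloop
endfacet
facet normal -0.499 0.738 0.454
outer loop
vertex -1.353 2.359 0.048
vertex -1.934 2.341 -0.562
vertex -2.414 1.359 0.506
endloop
endfacet
facet normal 0.719 0.103 -0.688
outer loop
vertex -1.934 2.341 -0.562
vertex -1.566 1.481 -0.306
vertex -2.237 1.675 -0.978
endloop
endfacet
facet normal -0.906 0.423 -0.018
outer loop
vertex -1.934 2.341 -0.562
vertex -2.237 1.675 -0.978
vertex -2.414 1.359 0.506
endloop
endfacet
facet normal 0.719 0.103 -0.688
outer loop
vertex -2.237 1.675 -0.978
vertex -1.566 1.481 -0.306
vertex -2.035 0.863 -0.888
endloop
endfacet
facet normal -0.952 -0.255 -0.168
outer loop
vertex -2.237 1.675 -0.978
vertex -2.035 0.863 -0.888
vertex -2.414 1.359 0.506
endloop
endfacet
facet normal 0.719 0.103 -0.688
outer loop
vertex -2.035 0.863 -0.888
vertex -1.566 1.481 -0.306
vertex -1.48 0.516 -0.36
endloop
endfacet
facet normal -0.604 -0.789 0.116
outer loop
vertex -2.035 0.863 -0.888
vertex -1.48 0.516 -0.36
vertex -2.414 1.359 0.506
endloop
endfacet
facet normal 0.718 0.103 -0.688
outer loop
vertex -1.48 0.516 -0.36
vertex -1.566 1.481 -0.306
vertex -0.989 0.895 0.209
endloop
endfacet
facet normal -0.123 -0.774 0.621
outer loop
vertex -1.48 0.516 -0.36
vertex -0.989 0.895 0.209
vertex -2.414 1.359 0.506
endloop
endfacet
facet normal 0.719 0.104 -0.688
outer loop
vertex -0.989 0.895 0.209
vertex -1.566 1.481 -0.306
vertex -0.933 1.715 0.391
endloop
endfacet
facet normal 0.129 -0.223 0.966
outer loop
vertex -0.989 0.895 0.209
vertex -0.933 1.715 0.391
vertex -2.414 1.359 0.506
endloop
endfacet
facet normal 0.380 -0.654 -0.654
outer loop
vertex 2.244 -3.462 0.434
vertex 1.673 -4.12 0.76
vertex 1.622 -3.478 0.089
endloop
endfacet
facet normal 0.093 0.973 -0.213
outer loop
vertex 2.244 -3.462 0.434
vertex 1.622 -3.478 0.089
vertex 1.047 -3.04 1.84
endloop
endfacet
facet normal 0.378 -0.654 -0.655
outer loop
vertex 1.622 -3.478 0.089
vertex 1.673 -4.12 0.76
vertex 1.029 -3.869 0.137
endloop
endfacet
facet normal -0.533 0.763 -0.366
outer loop
vertex 1.622 -3.478 0.089
vertex 1.029 -3.869 0.137
vertex 1.047 -3.04 1.84
endloop
endfacet
facet normal 0.379 -0.654 -0.655
outer loop
vertex 1.029 -3.869 0.137
vertex 1.673 -4.12 0.76
vertex 0.814 -4.407 0.55
endloop
endfacet
facet normal -0.951 0.282 -0.127
outer loop
vertex 1.029 -3.869 0.137
vertex 0.814 -4.407 0.55
vertex 1.047 -3.04 1.84
endloop
endfacet
facet normal 0.379 -0.654 -0.654
outer loop
vertex 0.814 -4.407 0.55
vertex 1.673 -4.12 0.76
vertex 1.101 -4.777 1.086
endloop
endfacet
facet normal -0.914 -0.185 0.361
outer loop
vertex 0.814 -4.407 0.55
vertex 1.101 -4.777 1.086
vertex 1.047 -3.04 1.84
endloop
endfacet
facet normal 0.379 -0.654 -0.654
outer loop
vertex 1.101 -4.777 1.086
vertex 1.673 -4.12 0.76
vertex 1.723 -4.762 1.431
endloop
endfacet
facet normal -0.444 -0.368 0.817
outer loop
vertex 1.101 -4.777 1.086
vertex 1.723 -4.762 1.431
vertex 1.047 -3.04 1.84
endloop
endfacet
facet normal 0.380 -0.654 -0.654
outer loop
vertex 1.723 -4.762 1.431
vertex 1.673 -4.12 0.76
vertex 2.316 -4.37 1.383
endloop
endfacet
facet normal 0.183 -0.158 0.970
outer loop
vertex 1.723 -4.762 1.431
vertex 2.316 -4.37 1.383
vertex 1.047 -3.04 1.84
endloop
endfacet
facet normal 0.379 -0.654 -0.654
outer loop
vertex 2.316 -4.37 1.383
vertex 1.673 -4.12 0.76
vertex 2.532 -3.832 0.97
endloop
endfacet
facet normal 0.600 0.321 0.732
outer loop
vertex 2.316 -4.37 1.383
vertex 2.532 -3.832 0.97
vertex 1.047 -3.04 1.84
endloop
endfacet
facet normal 0.379 -0.654 -0.655
outer loop
vertex 2.532 -3.832 0.97
vertex 1.673 -4.12 0.76
vertex 2.244 -3.462 0.434
endloop
endfacet
facet normal 0.563 0.790 0.243
outer loop
vertex 2.532 -3.832 0.97
vertex 2.244 -3.462 0.434
vertex 1.047 -3.04 1.84
endloop
endfacet

endsolid
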